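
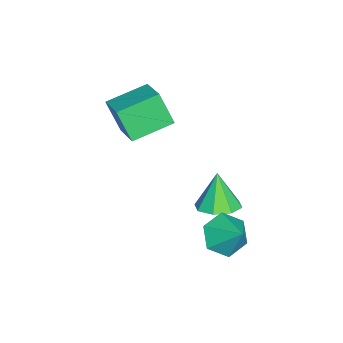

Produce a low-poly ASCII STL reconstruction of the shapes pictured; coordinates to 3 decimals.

solid 
facet normal 0.316 0.116 -0.942
outer loop
vertex -1.811 1.4 -3.051
vertex -2.47 2.055 -3.192
vertex -1.58 2.062 -2.892
endloop
endfacet
facet normal 0.641 -0.383 0.665
outer loop
vertex -1.811 1.4 -3.051
vertex -1.58 2.062 -2.892
vertex -2.99 1.865 -1.648
endloop
endfacet
facet normal 0.316 0.115 -0.942
outer loop
vertex -1.58 2.062 -2.892
vertex -2.47 2.055 -3.192
vertex -1.87 2.72 -2.909
endloop
endfacet
facet normal 0.611 0.288 0.738
outer loop
vertex -1.58 2.062 -2.892
vertex -1.87 2.72 -2.909
vertex -2.99 1.865 -1.648
endloop
endfacet
facet normal 0.316 0.115 -0.942
outer loop
vertex -1.87 2.72 -2.909
vertex -2.47 2.055 -3.192
vertex -2.512 2.988 -3.092
endloop
endfacet
facet normal 0.136 0.760 0.636
outer loop
vertex -1.87 2.72 -2.909
vertex -2.512 2.988 -3.092
vertex -2.99 1.865 -1.648
endloop
endfacet
facet normal 0.316 0.115 -0.942
outer loop
vertex -2.512 2.988 -3.092
vertex -2.47 2.055 -3.192
vertex -3.13 2.71 -3.333
endloop
endfacet
facet normal -0.503 0.755 0.420
outer loop
vertex -2.512 2.988 -3.092
vertex -3.13 2.71 -3.333
vertex -2.99 1.865 -1.648
endloop
endfacet
facet normal 0.316 0.116 -0.942
outer loop
vertex -3.13 2.71 -3.333
vertex -2.47 2.055 -3.192
vertex -3.361 2.047 -3.492
endloop
endfacet
facet normal -0.937 0.275 0.216
outer loop
vertex -3.13 2.71 -3.333
vertex -3.361 2.047 -3.492
vertex -2.99 1.865 -1.648
endloop
endfacet
facet normal 0.316 0.116 -0.942
outer loop
vertex -3.361 2.047 -3.492
vertex -2.47 2.055 -3.192
vertex -3.071 1.389 -3.476
endloop
endfacet
facet normal -0.907 -0.396 0.143
outer loop
vertex -3.361 2.047 -3.492
vertex -3.071 1.389 -3.476
vertex -2.99 1.865 -1.648
endloop
endfacet
facet normal 0.317 0.116 -0.941
outer loop
vertex -3.071 1.389 -3.476
vertex -2.47 2.055 -3.192
vertex -2.429 1.121 -3.293
endloop
endfacet
facet normal -0.432 -0.868 0.245
outer loop
vertex -3.071 1.389 -3.476
vertex -2.429 1.121 -3.293
vertex -2.99 1.865 -1.648
endloop
endfacet
facet normal 0.316 0.116 -0.942
outer loop
vertex -2.429 1.121 -3.293
vertex -2.47 2.055 -3.192
vertex -1.811 1.4 -3.051
endloop
endfacet
facet normal 0.209 -0.862 0.461
outer loop
vertex -2.429 1.121 -3.293
vertex -1.811 1.4 -3.051
vertex -2.99 1.865 -1.648
endloop
endfacet
facet normal -0.774 -0.516 -0.366
outer loop
vertex -3.09 -2.589 1.611
vertex -4.207 -1.24 2.07
vertex -2.869 -1.93 0.215
endloop
endfacet
facet normal 0.617 -0.745 -0.254
outer loop
vertex -1.653 -1.12 0.79
vertex -3.09 -2.589 1.611
vertex -2.869 -1.93 0.215
endloop
endfacet
facet normal -0.774 -0.516 -0.367
outer loop
vertex -2.869 -1.93 0.215
vertex -4.207 -1.24 2.07
vertex -3.985 -0.581 0.674
endloop
endfacet
facet normal 0.142 0.422 -0.895
outer loop
vertex -3.985 -0.581 0.674
vertex -1.653 -1.12 0.79
vertex -2.869 -1.93 0.215
endloop
endfacet
facet normal -0.142 -0.422 0.895
outer loop
vertex -3.09 -2.589 1.611
vertex -2.991 -0.43 2.645
vertex -4.207 -1.24 2.07
endloop
endfacet
facet normal 0.617 -0.745 -0.254
outer loop
vertex -1.875 -1.779 2.186
vertex -3.09 -2.589 1.611
vertex -1.653 -1.12 0.79
endloop
endfacet
facet normal -0.142 -0.422 0.895
outer loop
vertex -1.875 -1.779 2.186
vertex -2.991 -0.43 2.645
vertex -3.09 -2.589 1.611
endloop
endfacet
facet normal -0.616 0.745 0.254
outer loop
vertex -4.207 -1.24 2.07
vertex -2.991 -0.43 2.645
vertex -3.985 -0.581 0.674
endloop
endfacet
facet normal 0.142 0.422 -0.895
outer loop
vertex -2.77 0.229 1.249
vertex -1.653 -1.12 0.79
vertex -3.985 -0.581 0.674
endloop
endfacet
facet normal -0.617 0.745 0.254
outer loop
vertex -3.985 -0.581 0.674
vertex -2.991 -0.43 2.645
vertex -2.77 0.229 1.249
endloop
endfacet
facet normal 0.774 0.516 0.367
outer loop
vertex -2.77 0.229 1.249
vertex -1.875 -1.779 2.186
vertex -1.653 -1.12 0.79
endloop
endfacet
facet normal 0.774 0.516 0.366
outer loop
vertex -2.991 -0.43 2.645
vertex -1.875 -1.779 2.186
vertex -2.77 0.229 1.249
endloop
endfacet
facet normal -0.484 -0.581 -0.654
outer loop
vertex 0.778 2.416 -2.625
vertex -0.051 2.91 -2.451
vertex 0.556 3.205 -3.162
endloop
endfacet
facet normal 0.974 0.200 -0.109
outer loop
vertex 0.778 2.416 -2.625
vertex 0.556 3.205 -3.162
vertex 0.631 3.73 -1.529
endloop
endfacet
facet normal -0.483 -0.582 -0.654
outer loop
vertex 0.556 3.205 -3.162
vertex -0.051 2.91 -2.451
vertex -0.273 3.698 -2.989
endloop
endfacet
facet normal 0.443 0.847 -0.293
outer loop
vertex 0.556 3.205 -3.162
vertex -0.273 3.698 -2.989
vertex 0.631 3.73 -1.529
endloop
endfacet
facet normal -0.483 -0.582 -0.654
outer loop
vertex -0.273 3.698 -2.989
vertex -0.051 2.91 -2.451
vertex -0.88 3.403 -2.278
endloop
endfacet
facet normal -0.281 0.947 0.153
outer loop
vertex -0.273 3.698 -2.989
vertex -0.88 3.403 -2.278
vertex 0.631 3.73 -1.529
endloop
endfacet
facet normal -0.483 -0.582 -0.654
outer loop
vertex -0.88 3.403 -2.278
vertex -0.051 2.91 -2.451
vertex -0.657 2.614 -1.74
endloop
endfacet
facet normal -0.475 0.400 0.784
outer loop
vertex -0.88 3.403 -2.278
vertex -0.657 2.614 -1.74
vertex 0.631 3.73 -1.529
endloop
endfacet
facet normal -0.483 -0.582 -0.654
outer loop
vertex -0.657 2.614 -1.74
vertex -0.051 2.91 -2.451
vertex 0.172 2.121 -1.914
endloop
endfacet
facet normal 0.056 -0.247 0.967
outer loop
vertex -0.657 2.614 -1.74
vertex 0.172 2.121 -1.914
vertex 0.631 3.73 -1.529
endloop
endfacet
facet normal -0.484 -0.582 -0.654
outer loop
vertex 0.172 2.121 -1.914
vertex -0.051 2.91 -2.451
vertex 0.778 2.416 -2.625
endloop
endfacet
facet normal 0.780 -0.347 0.521
outer loop
vertex 0.172 2.121 -1.914
vertex 0.778 2.416 -2.625
vertex 0.631 3.73 -1.529
endloop
endfacet

endsolid


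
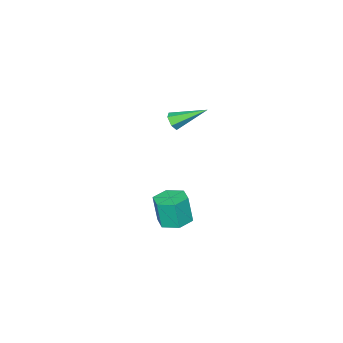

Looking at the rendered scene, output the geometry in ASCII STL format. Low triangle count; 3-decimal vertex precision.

solid 
facet normal 0.548 -0.691 -0.470
outer loop
vertex -2.671 -2.506 3.897
vertex -3.023 -2.456 3.413
vertex -2.537 -2.108 3.468
endloop
endfacet
facet normal 0.648 0.446 0.617
outer loop
vertex -2.671 -2.506 3.897
vertex -2.537 -2.108 3.468
vertex -4.157 -1.024 4.387
endloop
endfacet
facet normal 0.548 -0.691 -0.470
outer loop
vertex -2.537 -2.108 3.468
vertex -3.023 -2.456 3.413
vertex -2.889 -2.058 2.984
endloop
endfacet
facet normal 0.445 0.864 -0.235
outer loop
vertex -2.537 -2.108 3.468
vertex -2.889 -2.058 2.984
vertex -4.157 -1.024 4.387
endloop
endfacet
facet normal 0.548 -0.691 -0.470
outer loop
vertex -2.889 -2.058 2.984
vertex -3.023 -2.456 3.413
vertex -3.374 -2.406 2.93
endloop
endfacet
facet normal -0.338 0.585 -0.737
outer loop
vertex -2.889 -2.058 2.984
vertex -3.374 -2.406 2.93
vertex -4.157 -1.024 4.387
endloop
endfacet
facet normal 0.549 -0.691 -0.470
outer loop
vertex -3.374 -2.406 2.93
vertex -3.023 -2.456 3.413
vertex -3.508 -2.804 3.358
endloop
endfacet
facet normal -0.915 -0.109 -0.388
outer loop
vertex -3.374 -2.406 2.93
vertex -3.508 -2.804 3.358
vertex -4.157 -1.024 4.387
endloop
endfacet
facet normal 0.549 -0.691 -0.470
outer loop
vertex -3.508 -2.804 3.358
vertex -3.023 -2.456 3.413
vertex -3.157 -2.854 3.842
endloop
endfacet
facet normal -0.713 -0.527 0.462
outer loop
vertex -3.508 -2.804 3.358
vertex -3.157 -2.854 3.842
vertex -4.157 -1.024 4.387
endloop
endfacet
facet normal 0.548 -0.691 -0.470
outer loop
vertex -3.157 -2.854 3.842
vertex -3.023 -2.456 3.413
vertex -2.671 -2.506 3.897
endloop
endfacet
facet normal 0.069 -0.250 0.966
outer loop
vertex -3.157 -2.854 3.842
vertex -2.671 -2.506 3.897
vertex -4.157 -1.024 4.387
endloop
endfacet
facet normal -0.045 0.158 -0.986
outer loop
vertex -1.933 -2.265 -4.439
vertex -2.939 -2.201 -4.383
vertex -2.373 -1.371 -4.276
endloop
endfacet
facet normal 0.899 0.437 0.029
outer loop
vertex -1.933 -2.265 -4.439
vertex -2.373 -1.371 -4.276
vertex -1.854 -2.544 -2.692
endloop
endfacet
facet normal 0.899 0.438 0.030
outer loop
vertex -1.854 -2.544 -2.692
vertex -2.373 -1.371 -4.276
vertex -2.295 -1.65 -2.53
endloop
endfacet
facet normal 0.044 -0.157 0.987
outer loop
vertex -1.854 -2.544 -2.692
vertex -2.295 -1.65 -2.53
vertex -2.861 -2.479 -2.637
endloop
endfacet
facet normal -0.045 0.158 -0.986
outer loop
vertex -2.373 -1.371 -4.276
vertex -2.939 -2.201 -4.383
vertex -3.38 -1.306 -4.22
endloop
endfacet
facet normal 0.072 0.985 0.154
outer loop
vertex -2.373 -1.371 -4.276
vertex -3.38 -1.306 -4.22
vertex -2.295 -1.65 -2.53
endloop
endfacet
facet normal 0.072 0.985 0.154
outer loop
vertex -2.295 -1.65 -2.53
vertex -3.38 -1.306 -4.22
vertex -3.301 -1.585 -2.474
endloop
endfacet
facet normal 0.045 -0.158 0.986
outer loop
vertex -2.295 -1.65 -2.53
vertex -3.301 -1.585 -2.474
vertex -2.861 -2.479 -2.637
endloop
endfacet
facet normal -0.044 0.158 -0.986
outer loop
vertex -3.38 -1.306 -4.22
vertex -2.939 -2.201 -4.383
vertex -3.946 -2.136 -4.328
endloop
endfacet
facet normal -0.827 0.548 0.125
outer loop
vertex -3.38 -1.306 -4.22
vertex -3.946 -2.136 -4.328
vertex -3.301 -1.585 -2.474
endloop
endfacet
facet normal -0.827 0.548 0.125
outer loop
vertex -3.301 -1.585 -2.474
vertex -3.946 -2.136 -4.328
vertex -3.867 -2.415 -2.581
endloop
endfacet
facet normal 0.045 -0.158 0.986
outer loop
vertex -3.301 -1.585 -2.474
vertex -3.867 -2.415 -2.581
vertex -2.861 -2.479 -2.637
endloop
endfacet
facet normal -0.044 0.157 -0.987
outer loop
vertex -3.946 -2.136 -4.328
vertex -2.939 -2.201 -4.383
vertex -3.505 -3.03 -4.49
endloop
endfacet
facet normal -0.899 -0.438 -0.029
outer loop
vertex -3.946 -2.136 -4.328
vertex -3.505 -3.03 -4.49
vertex -3.867 -2.415 -2.581
endloop
endfacet
facet normal -0.899 -0.437 -0.030
outer loop
vertex -3.867 -2.415 -2.581
vertex -3.505 -3.03 -4.49
vertex -3.427 -3.309 -2.744
endloop
endfacet
facet normal 0.045 -0.158 0.986
outer loop
vertex -3.867 -2.415 -2.581
vertex -3.427 -3.309 -2.744
vertex -2.861 -2.479 -2.637
endloop
endfacet
facet normal -0.045 0.158 -0.986
outer loop
vertex -3.505 -3.03 -4.49
vertex -2.939 -2.201 -4.383
vertex -2.499 -3.095 -4.546
endloop
endfacet
facet normal -0.072 -0.985 -0.154
outer loop
vertex -3.505 -3.03 -4.49
vertex -2.499 -3.095 -4.546
vertex -3.427 -3.309 -2.744
endloop
endfacet
facet normal -0.072 -0.985 -0.154
outer loop
vertex -3.427 -3.309 -2.744
vertex -2.499 -3.095 -4.546
vertex -2.42 -3.374 -2.8
endloop
endfacet
facet normal 0.045 -0.158 0.986
outer loop
vertex -3.427 -3.309 -2.744
vertex -2.42 -3.374 -2.8
vertex -2.861 -2.479 -2.637
endloop
endfacet
facet normal -0.045 0.158 -0.986
outer loop
vertex -2.499 -3.095 -4.546
vertex -2.939 -2.201 -4.383
vertex -1.933 -2.265 -4.439
endloop
endfacet
facet normal 0.827 -0.548 -0.125
outer loop
vertex -2.499 -3.095 -4.546
vertex -1.933 -2.265 -4.439
vertex -2.42 -3.374 -2.8
endloop
endfacet
facet normal 0.827 -0.548 -0.125
outer loop
vertex -2.42 -3.374 -2.8
vertex -1.933 -2.265 -4.439
vertex -1.854 -2.544 -2.692
endloop
endfacet
facet normal 0.044 -0.158 0.986
outer loop
vertex -2.42 -3.374 -2.8
vertex -1.854 -2.544 -2.692
vertex -2.861 -2.479 -2.637
endloop
endfacet

endsolid


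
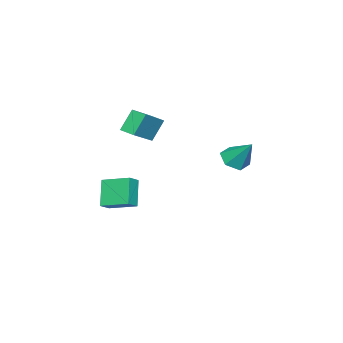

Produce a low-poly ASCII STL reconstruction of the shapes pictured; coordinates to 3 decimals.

solid 
facet normal -0.490 0.185 0.852
outer loop
vertex 2.674 -2.795 4.09
vertex 2.806 -1.833 3.957
vertex 0.995 -2.701 3.104
endloop
endfacet
facet normal -0.134 -0.982 0.135
outer loop
vertex 1.754 -2.987 1.783
vertex 2.674 -2.795 4.09
vertex 0.995 -2.701 3.104
endloop
endfacet
facet normal -0.490 0.185 0.852
outer loop
vertex 0.995 -2.701 3.104
vertex 2.806 -1.833 3.957
vertex 1.126 -1.739 2.971
endloop
endfacet
facet normal -0.862 0.047 -0.505
outer loop
vertex 1.126 -1.739 2.971
vertex 1.754 -2.987 1.783
vertex 0.995 -2.701 3.104
endloop
endfacet
facet normal 0.862 -0.048 0.505
outer loop
vertex 2.674 -2.795 4.09
vertex 3.565 -2.119 2.636
vertex 2.806 -1.833 3.957
endloop
endfacet
facet normal -0.134 -0.982 0.135
outer loop
vertex 3.434 -3.081 2.769
vertex 2.674 -2.795 4.09
vertex 1.754 -2.987 1.783
endloop
endfacet
facet normal 0.861 -0.047 0.506
outer loop
vertex 3.434 -3.081 2.769
vertex 3.565 -2.119 2.636
vertex 2.674 -2.795 4.09
endloop
endfacet
facet normal 0.134 0.982 -0.135
outer loop
vertex 2.806 -1.833 3.957
vertex 3.565 -2.119 2.636
vertex 1.126 -1.739 2.971
endloop
endfacet
facet normal -0.861 0.048 -0.506
outer loop
vertex 1.886 -2.025 1.65
vertex 1.754 -2.987 1.783
vertex 1.126 -1.739 2.971
endloop
endfacet
facet normal 0.134 0.982 -0.135
outer loop
vertex 1.126 -1.739 2.971
vertex 3.565 -2.119 2.636
vertex 1.886 -2.025 1.65
endloop
endfacet
facet normal 0.490 -0.185 -0.852
outer loop
vertex 1.886 -2.025 1.65
vertex 3.434 -3.081 2.769
vertex 1.754 -2.987 1.783
endloop
endfacet
facet normal 0.490 -0.185 -0.852
outer loop
vertex 3.565 -2.119 2.636
vertex 3.434 -3.081 2.769
vertex 1.886 -2.025 1.65
endloop
endfacet
facet normal -0.512 -0.289 0.809
outer loop
vertex 2.912 -4.7 -1.611
vertex 2.741 -2.943 -1.092
vertex 2.143 -4.637 -2.075
endloop
endfacet
facet normal 0.092 -0.955 -0.283
outer loop
vertex 3.099 -4.097 -3.588
vertex 2.912 -4.7 -1.611
vertex 2.143 -4.637 -2.075
endloop
endfacet
facet normal -0.512 -0.289 0.809
outer loop
vertex 2.143 -4.637 -2.075
vertex 2.741 -2.943 -1.092
vertex 1.972 -2.88 -1.556
endloop
endfacet
facet normal -0.854 0.069 -0.515
outer loop
vertex 1.972 -2.88 -1.556
vertex 3.099 -4.097 -3.588
vertex 2.143 -4.637 -2.075
endloop
endfacet
facet normal 0.854 -0.069 0.515
outer loop
vertex 2.912 -4.7 -1.611
vertex 3.697 -2.403 -2.605
vertex 2.741 -2.943 -1.092
endloop
endfacet
facet normal 0.092 -0.955 -0.283
outer loop
vertex 3.868 -4.16 -3.124
vertex 2.912 -4.7 -1.611
vertex 3.099 -4.097 -3.588
endloop
endfacet
facet normal 0.854 -0.069 0.515
outer loop
vertex 3.868 -4.16 -3.124
vertex 3.697 -2.403 -2.605
vertex 2.912 -4.7 -1.611
endloop
endfacet
facet normal -0.092 0.955 0.283
outer loop
vertex 2.741 -2.943 -1.092
vertex 3.697 -2.403 -2.605
vertex 1.972 -2.88 -1.556
endloop
endfacet
facet normal -0.854 0.069 -0.515
outer loop
vertex 2.928 -2.34 -3.069
vertex 3.099 -4.097 -3.588
vertex 1.972 -2.88 -1.556
endloop
endfacet
facet normal -0.092 0.955 0.283
outer loop
vertex 1.972 -2.88 -1.556
vertex 3.697 -2.403 -2.605
vertex 2.928 -2.34 -3.069
endloop
endfacet
facet normal 0.512 0.289 -0.809
outer loop
vertex 2.928 -2.34 -3.069
vertex 3.868 -4.16 -3.124
vertex 3.099 -4.097 -3.588
endloop
endfacet
facet normal 0.512 0.289 -0.809
outer loop
vertex 3.697 -2.403 -2.605
vertex 3.868 -4.16 -3.124
vertex 2.928 -2.34 -3.069
endloop
endfacet
facet normal -0.152 -0.635 -0.757
outer loop
vertex 2.736 3.098 1.29
vertex 1.828 3.162 1.419
vertex 2.253 3.743 0.846
endloop
endfacet
facet normal 0.830 0.546 -0.110
outer loop
vertex 2.736 3.098 1.29
vertex 2.253 3.743 0.846
vertex 2.112 4.358 2.841
endloop
endfacet
facet normal -0.151 -0.636 -0.757
outer loop
vertex 2.253 3.743 0.846
vertex 1.828 3.162 1.419
vertex 1.344 3.806 0.974
endloop
endfacet
facet normal 0.025 0.956 -0.293
outer loop
vertex 2.253 3.743 0.846
vertex 1.344 3.806 0.974
vertex 2.112 4.358 2.841
endloop
endfacet
facet normal -0.151 -0.636 -0.756
outer loop
vertex 1.344 3.806 0.974
vertex 1.828 3.162 1.419
vertex 0.919 3.226 1.547
endloop
endfacet
facet normal -0.745 0.657 0.112
outer loop
vertex 1.344 3.806 0.974
vertex 0.919 3.226 1.547
vertex 2.112 4.358 2.841
endloop
endfacet
facet normal -0.151 -0.636 -0.757
outer loop
vertex 0.919 3.226 1.547
vertex 1.828 3.162 1.419
vertex 1.402 2.582 1.992
endloop
endfacet
facet normal -0.712 -0.050 0.700
outer loop
vertex 0.919 3.226 1.547
vertex 1.402 2.582 1.992
vertex 2.112 4.358 2.841
endloop
endfacet
facet normal -0.152 -0.636 -0.757
outer loop
vertex 1.402 2.582 1.992
vertex 1.828 3.162 1.419
vertex 2.311 2.518 1.863
endloop
endfacet
facet normal 0.093 -0.459 0.883
outer loop
vertex 1.402 2.582 1.992
vertex 2.311 2.518 1.863
vertex 2.112 4.358 2.841
endloop
endfacet
facet normal -0.152 -0.636 -0.757
outer loop
vertex 2.311 2.518 1.863
vertex 1.828 3.162 1.419
vertex 2.736 3.098 1.29
endloop
endfacet
facet normal 0.864 -0.161 0.478
outer loop
vertex 2.311 2.518 1.863
vertex 2.736 3.098 1.29
vertex 2.112 4.358 2.841
endloop
endfacet

endsolid


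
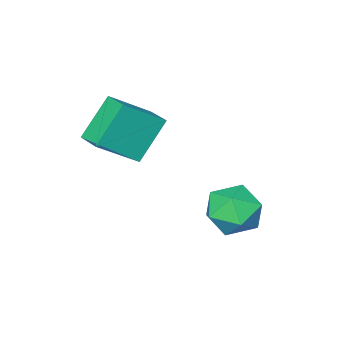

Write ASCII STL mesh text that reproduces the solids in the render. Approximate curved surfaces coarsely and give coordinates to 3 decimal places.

solid 
facet normal -0.613 -0.032 0.790
outer loop
vertex 2.38 -2.758 5.108
vertex 2.573 -1.662 5.302
vertex 0.968 -2.318 4.03
endloop
endfacet
facet normal -0.171 -0.970 -0.172
outer loop
vertex 2.127 -2.258 2.538
vertex 2.38 -2.758 5.108
vertex 0.968 -2.318 4.03
endloop
endfacet
facet normal -0.613 -0.031 0.790
outer loop
vertex 0.968 -2.318 4.03
vertex 2.573 -1.662 5.302
vertex 1.162 -1.222 4.224
endloop
endfacet
facet normal -0.771 0.241 -0.589
outer loop
vertex 1.162 -1.222 4.224
vertex 2.127 -2.258 2.538
vertex 0.968 -2.318 4.03
endloop
endfacet
facet normal 0.771 -0.240 0.589
outer loop
vertex 2.38 -2.758 5.108
vertex 3.732 -1.602 3.81
vertex 2.573 -1.662 5.302
endloop
endfacet
facet normal -0.171 -0.970 -0.172
outer loop
vertex 3.538 -2.698 3.616
vertex 2.38 -2.758 5.108
vertex 2.127 -2.258 2.538
endloop
endfacet
facet normal 0.771 -0.241 0.589
outer loop
vertex 3.538 -2.698 3.616
vertex 3.732 -1.602 3.81
vertex 2.38 -2.758 5.108
endloop
endfacet
facet normal 0.171 0.970 0.172
outer loop
vertex 2.573 -1.662 5.302
vertex 3.732 -1.602 3.81
vertex 1.162 -1.222 4.224
endloop
endfacet
facet normal -0.772 0.240 -0.589
outer loop
vertex 2.32 -1.162 2.732
vertex 2.127 -2.258 2.538
vertex 1.162 -1.222 4.224
endloop
endfacet
facet normal 0.171 0.970 0.172
outer loop
vertex 1.162 -1.222 4.224
vertex 3.732 -1.602 3.81
vertex 2.32 -1.162 2.732
endloop
endfacet
facet normal 0.613 0.032 -0.789
outer loop
vertex 2.32 -1.162 2.732
vertex 3.538 -2.698 3.616
vertex 2.127 -2.258 2.538
endloop
endfacet
facet normal 0.613 0.031 -0.790
outer loop
vertex 3.732 -1.602 3.81
vertex 3.538 -2.698 3.616
vertex 2.32 -1.162 2.732
endloop
endfacet
facet normal 0.085 -0.267 0.960
outer loop
vertex 0.646 1.513 1.726
vertex -0.294 0.939 1.649
vertex 0.67 0.45 1.428
endloop
endfacet
facet normal 0.727 -0.170 0.665
outer loop
vertex 0.646 1.513 1.726
vertex 0.67 0.45 1.428
vertex 1.314 1.183 0.911
endloop
endfacet
facet normal 0.758 0.500 0.419
outer loop
vertex 0.646 1.513 1.726
vertex 1.314 1.183 0.911
vertex 0.747 2.125 0.813
endloop
endfacet
facet normal 0.135 0.816 0.562
outer loop
vertex 0.646 1.513 1.726
vertex 0.747 2.125 0.813
vertex -0.247 1.975 1.269
endloop
endfacet
facet normal -0.282 0.342 0.897
outer loop
vertex 0.646 1.513 1.726
vertex -0.247 1.975 1.269
vertex -0.294 0.939 1.649
endloop
endfacet
facet normal 0.784 -0.612 0.109
outer loop
vertex 1.314 1.183 0.911
vertex 0.67 0.45 1.428
vertex 0.787 0.405 0.331
endloop
endfacet
facet normal -0.256 -0.770 0.585
outer loop
vertex 0.67 0.45 1.428
vertex -0.294 0.939 1.649
vertex -0.207 0.255 0.787
endloop
endfacet
facet normal -0.849 0.215 0.482
outer loop
vertex -0.294 0.939 1.649
vertex -0.247 1.975 1.269
vertex -0.774 1.197 0.689
endloop
endfacet
facet normal -0.175 0.983 -0.059
outer loop
vertex -0.247 1.975 1.269
vertex 0.747 2.125 0.813
vertex -0.13 1.93 0.172
endloop
endfacet
facet normal 0.833 0.471 -0.290
outer loop
vertex 0.747 2.125 0.813
vertex 1.314 1.183 0.911
vertex 0.834 1.441 -0.049
endloop
endfacet
facet normal -0.135 -0.816 -0.562
outer loop
vertex -0.106 0.867 -0.126
vertex 0.787 0.405 0.331
vertex -0.207 0.255 0.787
endloop
endfacet
facet normal -0.758 -0.500 -0.419
outer loop
vertex -0.106 0.867 -0.126
vertex -0.207 0.255 0.787
vertex -0.774 1.197 0.689
endloop
endfacet
facet normal -0.727 0.170 -0.665
outer loop
vertex -0.106 0.867 -0.126
vertex -0.774 1.197 0.689
vertex -0.13 1.93 0.172
endloop
endfacet
facet normal -0.085 0.267 -0.960
outer loop
vertex -0.106 0.867 -0.126
vertex -0.13 1.93 0.172
vertex 0.834 1.441 -0.049
endloop
endfacet
facet normal 0.282 -0.342 -0.897
outer loop
vertex -0.106 0.867 -0.126
vertex 0.834 1.441 -0.049
vertex 0.787 0.405 0.331
endloop
endfacet
facet normal 0.175 -0.983 0.059
outer loop
vertex -0.207 0.255 0.787
vertex 0.787 0.405 0.331
vertex 0.67 0.45 1.428
endloop
endfacet
facet normal -0.833 -0.471 0.290
outer loop
vertex -0.774 1.197 0.689
vertex -0.207 0.255 0.787
vertex -0.294 0.939 1.649
endloop
endfacet
facet normal -0.784 0.612 -0.109
outer loop
vertex -0.13 1.93 0.172
vertex -0.774 1.197 0.689
vertex -0.247 1.975 1.269
endloop
endfacet
facet normal 0.256 0.770 -0.585
outer loop
vertex 0.834 1.441 -0.049
vertex -0.13 1.93 0.172
vertex 0.747 2.125 0.813
endloop
endfacet
facet normal 0.849 -0.215 -0.482
outer loop
vertex 0.787 0.405 0.331
vertex 0.834 1.441 -0.049
vertex 1.314 1.183 0.911
endloop
endfacet

endsolid


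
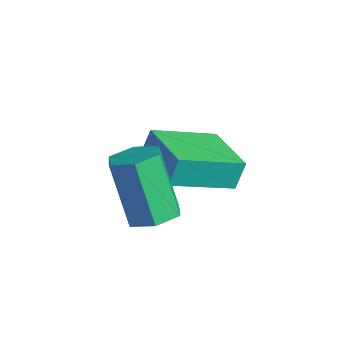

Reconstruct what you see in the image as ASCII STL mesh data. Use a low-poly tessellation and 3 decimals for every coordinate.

solid 
facet normal -0.989 0.077 -0.123
outer loop
vertex -4.087 1.937 1.557
vertex -3.84 3.83 0.757
vertex -4.011 1.572 0.716
endloop
endfacet
facet normal -0.120 -0.915 0.386
outer loop
vertex -2.2 1.43 0.943
vertex -4.087 1.937 1.557
vertex -4.011 1.572 0.716
endloop
endfacet
facet normal -0.989 0.077 -0.124
outer loop
vertex -4.011 1.572 0.716
vertex -3.84 3.83 0.757
vertex -3.763 3.465 -0.084
endloop
endfacet
facet normal 0.083 -0.397 -0.914
outer loop
vertex -3.763 3.465 -0.084
vertex -2.2 1.43 0.943
vertex -4.011 1.572 0.716
endloop
endfacet
facet normal -0.083 0.397 0.914
outer loop
vertex -4.087 1.937 1.557
vertex -2.029 3.688 0.984
vertex -3.84 3.83 0.757
endloop
endfacet
facet normal -0.120 -0.915 0.386
outer loop
vertex -2.277 1.795 1.784
vertex -4.087 1.937 1.557
vertex -2.2 1.43 0.943
endloop
endfacet
facet normal -0.083 0.397 0.914
outer loop
vertex -2.277 1.795 1.784
vertex -2.029 3.688 0.984
vertex -4.087 1.937 1.557
endloop
endfacet
facet normal 0.120 0.915 -0.386
outer loop
vertex -3.84 3.83 0.757
vertex -2.029 3.688 0.984
vertex -3.763 3.465 -0.084
endloop
endfacet
facet normal 0.083 -0.397 -0.914
outer loop
vertex -1.953 3.323 0.143
vertex -2.2 1.43 0.943
vertex -3.763 3.465 -0.084
endloop
endfacet
facet normal 0.120 0.915 -0.386
outer loop
vertex -3.763 3.465 -0.084
vertex -2.029 3.688 0.984
vertex -1.953 3.323 0.143
endloop
endfacet
facet normal 0.989 -0.077 0.124
outer loop
vertex -1.953 3.323 0.143
vertex -2.277 1.795 1.784
vertex -2.2 1.43 0.943
endloop
endfacet
facet normal 0.989 -0.078 0.123
outer loop
vertex -2.029 3.688 0.984
vertex -2.277 1.795 1.784
vertex -1.953 3.323 0.143
endloop
endfacet
facet normal 0.439 0.048 -0.897
outer loop
vertex -0.37 0.774 1.545
vertex -0.909 0.338 1.258
vertex -0.99 1.084 1.258
endloop
endfacet
facet normal 0.352 0.909 0.221
outer loop
vertex -0.37 0.774 1.545
vertex -0.99 1.084 1.258
vertex -1.252 0.678 3.348
endloop
endfacet
facet normal 0.353 0.909 0.221
outer loop
vertex -1.252 0.678 3.348
vertex -0.99 1.084 1.258
vertex -1.872 0.988 3.062
endloop
endfacet
facet normal -0.438 -0.048 0.898
outer loop
vertex -1.252 0.678 3.348
vertex -1.872 0.988 3.062
vertex -1.791 0.242 3.062
endloop
endfacet
facet normal 0.438 0.048 -0.898
outer loop
vertex -0.99 1.084 1.258
vertex -0.909 0.338 1.258
vertex -1.529 0.648 0.972
endloop
endfacet
facet normal -0.540 0.812 -0.221
outer loop
vertex -0.99 1.084 1.258
vertex -1.529 0.648 0.972
vertex -1.872 0.988 3.062
endloop
endfacet
facet normal -0.540 0.812 -0.221
outer loop
vertex -1.872 0.988 3.062
vertex -1.529 0.648 0.972
vertex -2.411 0.552 2.775
endloop
endfacet
facet normal -0.439 -0.048 0.897
outer loop
vertex -1.872 0.988 3.062
vertex -2.411 0.552 2.775
vertex -1.791 0.242 3.062
endloop
endfacet
facet normal 0.438 0.048 -0.898
outer loop
vertex -1.529 0.648 0.972
vertex -0.909 0.338 1.258
vertex -1.448 -0.098 0.972
endloop
endfacet
facet normal -0.892 -0.097 -0.442
outer loop
vertex -1.529 0.648 0.972
vertex -1.448 -0.098 0.972
vertex -2.411 0.552 2.775
endloop
endfacet
facet normal -0.892 -0.097 -0.442
outer loop
vertex -2.411 0.552 2.775
vertex -1.448 -0.098 0.972
vertex -2.33 -0.194 2.775
endloop
endfacet
facet normal -0.439 -0.048 0.897
outer loop
vertex -2.411 0.552 2.775
vertex -2.33 -0.194 2.775
vertex -1.791 0.242 3.062
endloop
endfacet
facet normal 0.438 0.048 -0.898
outer loop
vertex -1.448 -0.098 0.972
vertex -0.909 0.338 1.258
vertex -0.828 -0.408 1.258
endloop
endfacet
facet normal -0.353 -0.909 -0.221
outer loop
vertex -1.448 -0.098 0.972
vertex -0.828 -0.408 1.258
vertex -2.33 -0.194 2.775
endloop
endfacet
facet normal -0.353 -0.909 -0.221
outer loop
vertex -2.33 -0.194 2.775
vertex -0.828 -0.408 1.258
vertex -1.71 -0.504 3.062
endloop
endfacet
facet normal -0.439 -0.048 0.897
outer loop
vertex -2.33 -0.194 2.775
vertex -1.71 -0.504 3.062
vertex -1.791 0.242 3.062
endloop
endfacet
facet normal 0.439 0.048 -0.897
outer loop
vertex -0.828 -0.408 1.258
vertex -0.909 0.338 1.258
vertex -0.289 0.028 1.545
endloop
endfacet
facet normal 0.540 -0.812 0.221
outer loop
vertex -0.828 -0.408 1.258
vertex -0.289 0.028 1.545
vertex -1.71 -0.504 3.062
endloop
endfacet
facet normal 0.540 -0.812 0.221
outer loop
vertex -1.71 -0.504 3.062
vertex -0.289 0.028 1.545
vertex -1.171 -0.068 3.348
endloop
endfacet
facet normal -0.438 -0.048 0.898
outer loop
vertex -1.71 -0.504 3.062
vertex -1.171 -0.068 3.348
vertex -1.791 0.242 3.062
endloop
endfacet
facet normal 0.439 0.048 -0.897
outer loop
vertex -0.289 0.028 1.545
vertex -0.909 0.338 1.258
vertex -0.37 0.774 1.545
endloop
endfacet
facet normal 0.892 0.097 0.442
outer loop
vertex -0.289 0.028 1.545
vertex -0.37 0.774 1.545
vertex -1.171 -0.068 3.348
endloop
endfacet
facet normal 0.892 0.097 0.442
outer loop
vertex -1.171 -0.068 3.348
vertex -0.37 0.774 1.545
vertex -1.252 0.678 3.348
endloop
endfacet
facet normal -0.438 -0.048 0.898
outer loop
vertex -1.171 -0.068 3.348
vertex -1.252 0.678 3.348
vertex -1.791 0.242 3.062
endloop
endfacet

endsolid


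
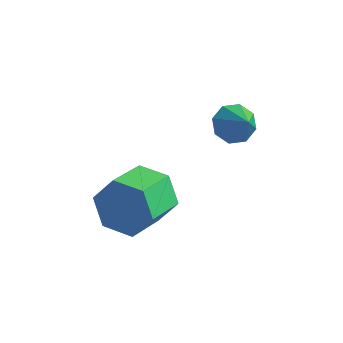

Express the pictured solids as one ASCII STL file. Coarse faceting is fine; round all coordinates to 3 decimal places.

solid 
facet normal 0.103 0.916 -0.387
outer loop
vertex 0.554 1.637 -2.554
vertex 0.1 1.388 -3.265
vertex -0.321 1.728 -2.572
endloop
endfacet
facet normal 0.021 0.388 0.922
outer loop
vertex 0.554 1.637 -2.554
vertex -0.321 1.728 -2.572
vertex 0.414 0.382 -2.023
endloop
endfacet
facet normal 0.021 0.388 0.922
outer loop
vertex 0.414 0.382 -2.023
vertex -0.321 1.728 -2.572
vertex -0.461 0.473 -2.041
endloop
endfacet
facet normal -0.103 -0.916 0.387
outer loop
vertex 0.414 0.382 -2.023
vertex -0.461 0.473 -2.041
vertex -0.04 0.132 -2.735
endloop
endfacet
facet normal 0.102 0.916 -0.387
outer loop
vertex -0.321 1.728 -2.572
vertex 0.1 1.388 -3.265
vertex -0.775 1.478 -3.283
endloop
endfacet
facet normal -0.850 0.283 0.444
outer loop
vertex -0.321 1.728 -2.572
vertex -0.775 1.478 -3.283
vertex -0.461 0.473 -2.041
endloop
endfacet
facet normal -0.850 0.283 0.444
outer loop
vertex -0.461 0.473 -2.041
vertex -0.775 1.478 -3.283
vertex -0.915 0.223 -2.752
endloop
endfacet
facet normal -0.103 -0.916 0.388
outer loop
vertex -0.461 0.473 -2.041
vertex -0.915 0.223 -2.752
vertex -0.04 0.132 -2.735
endloop
endfacet
facet normal 0.102 0.916 -0.387
outer loop
vertex -0.775 1.478 -3.283
vertex 0.1 1.388 -3.265
vertex -0.354 1.138 -3.977
endloop
endfacet
facet normal -0.872 -0.105 -0.478
outer loop
vertex -0.775 1.478 -3.283
vertex -0.354 1.138 -3.977
vertex -0.915 0.223 -2.752
endloop
endfacet
facet normal -0.872 -0.105 -0.478
outer loop
vertex -0.915 0.223 -2.752
vertex -0.354 1.138 -3.977
vertex -0.494 -0.117 -3.446
endloop
endfacet
facet normal -0.103 -0.916 0.387
outer loop
vertex -0.915 0.223 -2.752
vertex -0.494 -0.117 -3.446
vertex -0.04 0.132 -2.735
endloop
endfacet
facet normal 0.103 0.916 -0.387
outer loop
vertex -0.354 1.138 -3.977
vertex 0.1 1.388 -3.265
vertex 0.521 1.047 -3.959
endloop
endfacet
facet normal -0.021 -0.388 -0.922
outer loop
vertex -0.354 1.138 -3.977
vertex 0.521 1.047 -3.959
vertex -0.494 -0.117 -3.446
endloop
endfacet
facet normal -0.021 -0.388 -0.922
outer loop
vertex -0.494 -0.117 -3.446
vertex 0.521 1.047 -3.959
vertex 0.381 -0.208 -3.428
endloop
endfacet
facet normal -0.103 -0.916 0.387
outer loop
vertex -0.494 -0.117 -3.446
vertex 0.381 -0.208 -3.428
vertex -0.04 0.132 -2.735
endloop
endfacet
facet normal 0.103 0.916 -0.388
outer loop
vertex 0.521 1.047 -3.959
vertex 0.1 1.388 -3.265
vertex 0.975 1.297 -3.248
endloop
endfacet
facet normal 0.850 -0.283 -0.444
outer loop
vertex 0.521 1.047 -3.959
vertex 0.975 1.297 -3.248
vertex 0.381 -0.208 -3.428
endloop
endfacet
facet normal 0.850 -0.283 -0.444
outer loop
vertex 0.381 -0.208 -3.428
vertex 0.975 1.297 -3.248
vertex 0.835 0.042 -2.717
endloop
endfacet
facet normal -0.102 -0.916 0.387
outer loop
vertex 0.381 -0.208 -3.428
vertex 0.835 0.042 -2.717
vertex -0.04 0.132 -2.735
endloop
endfacet
facet normal 0.103 0.916 -0.387
outer loop
vertex 0.975 1.297 -3.248
vertex 0.1 1.388 -3.265
vertex 0.554 1.637 -2.554
endloop
endfacet
facet normal 0.872 0.105 0.478
outer loop
vertex 0.975 1.297 -3.248
vertex 0.554 1.637 -2.554
vertex 0.835 0.042 -2.717
endloop
endfacet
facet normal 0.872 0.105 0.478
outer loop
vertex 0.835 0.042 -2.717
vertex 0.554 1.637 -2.554
vertex 0.414 0.382 -2.023
endloop
endfacet
facet normal -0.102 -0.916 0.387
outer loop
vertex 0.835 0.042 -2.717
vertex 0.414 0.382 -2.023
vertex -0.04 0.132 -2.735
endloop
endfacet
facet normal -0.526 0.465 -0.712
outer loop
vertex 2.069 3.817 -1.955
vertex 1.545 3.58 -1.723
vertex 1.872 4.097 -1.627
endloop
endfacet
facet normal 0.898 0.386 0.210
outer loop
vertex 2.069 3.817 -1.955
vertex 1.872 4.097 -1.627
vertex 2.155 3.04 -0.897
endloop
endfacet
facet normal -0.526 0.465 -0.712
outer loop
vertex 1.872 4.097 -1.627
vertex 1.545 3.58 -1.723
vertex 1.484 4.075 -1.355
endloop
endfacet
facet normal 0.442 0.587 0.678
outer loop
vertex 1.872 4.097 -1.627
vertex 1.484 4.075 -1.355
vertex 2.155 3.04 -0.897
endloop
endfacet
facet normal -0.525 0.465 -0.713
outer loop
vertex 1.484 4.075 -1.355
vertex 1.545 3.58 -1.723
vertex 1.131 3.762 -1.299
endloop
endfacet
facet normal -0.139 0.324 0.936
outer loop
vertex 1.484 4.075 -1.355
vertex 1.131 3.762 -1.299
vertex 2.155 3.04 -0.897
endloop
endfacet
facet normal -0.526 0.465 -0.713
outer loop
vertex 1.131 3.762 -1.299
vertex 1.545 3.58 -1.723
vertex 1.021 3.343 -1.491
endloop
endfacet
facet normal -0.501 -0.248 0.829
outer loop
vertex 1.131 3.762 -1.299
vertex 1.021 3.343 -1.491
vertex 2.155 3.04 -0.897
endloop
endfacet
facet normal -0.526 0.465 -0.712
outer loop
vertex 1.021 3.343 -1.491
vertex 1.545 3.58 -1.723
vertex 1.218 3.062 -1.82
endloop
endfacet
facet normal -0.433 -0.797 0.421
outer loop
vertex 1.021 3.343 -1.491
vertex 1.218 3.062 -1.82
vertex 2.155 3.04 -0.897
endloop
endfacet
facet normal -0.525 0.465 -0.713
outer loop
vertex 1.218 3.062 -1.82
vertex 1.545 3.58 -1.723
vertex 1.606 3.085 -2.091
endloop
endfacet
facet normal 0.025 -0.998 -0.049
outer loop
vertex 1.218 3.062 -1.82
vertex 1.606 3.085 -2.091
vertex 2.155 3.04 -0.897
endloop
endfacet
facet normal -0.524 0.465 -0.713
outer loop
vertex 1.606 3.085 -2.091
vertex 1.545 3.58 -1.723
vertex 1.959 3.397 -2.147
endloop
endfacet
facet normal 0.603 -0.737 -0.305
outer loop
vertex 1.606 3.085 -2.091
vertex 1.959 3.397 -2.147
vertex 2.155 3.04 -0.897
endloop
endfacet
facet normal -0.526 0.464 -0.713
outer loop
vertex 1.959 3.397 -2.147
vertex 1.545 3.58 -1.723
vertex 2.069 3.817 -1.955
endloop
endfacet
facet normal 0.967 -0.163 -0.198
outer loop
vertex 1.959 3.397 -2.147
vertex 2.069 3.817 -1.955
vertex 2.155 3.04 -0.897
endloop
endfacet

endsolid


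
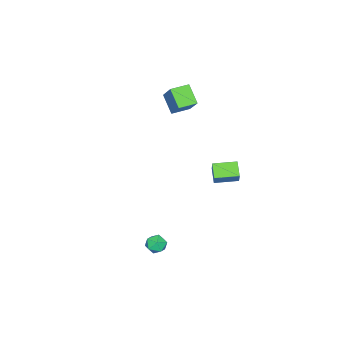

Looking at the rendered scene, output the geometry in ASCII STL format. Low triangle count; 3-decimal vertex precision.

solid 
facet normal -0.752 0.401 0.523
outer loop
vertex 2.919 0.026 -3.419
vertex 2.504 -0.473 -3.633
vertex 2.863 -0.551 -3.057
endloop
endfacet
facet normal -0.124 0.536 0.835
outer loop
vertex 2.919 0.026 -3.419
vertex 2.863 -0.551 -3.057
vertex 3.476 -0.264 -3.15
endloop
endfacet
facet normal 0.285 0.886 0.365
outer loop
vertex 2.919 0.026 -3.419
vertex 3.476 -0.264 -3.15
vertex 3.496 -0.009 -3.784
endloop
endfacet
facet normal -0.091 0.968 -0.236
outer loop
vertex 2.919 0.026 -3.419
vertex 3.496 -0.009 -3.784
vertex 2.895 -0.138 -4.082
endloop
endfacet
facet normal -0.731 0.668 -0.139
outer loop
vertex 2.919 0.026 -3.419
vertex 2.895 -0.138 -4.082
vertex 2.504 -0.473 -3.633
endloop
endfacet
facet normal 0.190 -0.089 0.978
outer loop
vertex 3.476 -0.264 -3.15
vertex 2.863 -0.551 -3.057
vertex 3.405 -0.942 -3.198
endloop
endfacet
facet normal -0.826 -0.306 0.473
outer loop
vertex 2.863 -0.551 -3.057
vertex 2.504 -0.473 -3.633
vertex 2.804 -1.071 -3.496
endloop
endfacet
facet normal -0.793 0.125 -0.597
outer loop
vertex 2.504 -0.473 -3.633
vertex 2.895 -0.138 -4.082
vertex 2.824 -0.816 -4.13
endloop
endfacet
facet normal 0.243 0.609 -0.755
outer loop
vertex 2.895 -0.138 -4.082
vertex 3.496 -0.009 -3.784
vertex 3.437 -0.529 -4.223
endloop
endfacet
facet normal 0.851 0.477 0.219
outer loop
vertex 3.496 -0.009 -3.784
vertex 3.476 -0.264 -3.15
vertex 3.796 -0.607 -3.647
endloop
endfacet
facet normal 0.091 -0.968 0.236
outer loop
vertex 3.381 -1.106 -3.861
vertex 3.405 -0.942 -3.198
vertex 2.804 -1.071 -3.496
endloop
endfacet
facet normal -0.285 -0.886 -0.365
outer loop
vertex 3.381 -1.106 -3.861
vertex 2.804 -1.071 -3.496
vertex 2.824 -0.816 -4.13
endloop
endfacet
facet normal 0.124 -0.536 -0.835
outer loop
vertex 3.381 -1.106 -3.861
vertex 2.824 -0.816 -4.13
vertex 3.437 -0.529 -4.223
endloop
endfacet
facet normal 0.752 -0.401 -0.523
outer loop
vertex 3.381 -1.106 -3.861
vertex 3.437 -0.529 -4.223
vertex 3.796 -0.607 -3.647
endloop
endfacet
facet normal 0.731 -0.668 0.139
outer loop
vertex 3.381 -1.106 -3.861
vertex 3.796 -0.607 -3.647
vertex 3.405 -0.942 -3.198
endloop
endfacet
facet normal -0.243 -0.609 0.755
outer loop
vertex 2.804 -1.071 -3.496
vertex 3.405 -0.942 -3.198
vertex 2.863 -0.551 -3.057
endloop
endfacet
facet normal -0.851 -0.477 -0.219
outer loop
vertex 2.824 -0.816 -4.13
vertex 2.804 -1.071 -3.496
vertex 2.504 -0.473 -3.633
endloop
endfacet
facet normal -0.190 0.089 -0.978
outer loop
vertex 3.437 -0.529 -4.223
vertex 2.824 -0.816 -4.13
vertex 2.895 -0.138 -4.082
endloop
endfacet
facet normal 0.826 0.306 -0.473
outer loop
vertex 3.796 -0.607 -3.647
vertex 3.437 -0.529 -4.223
vertex 3.496 -0.009 -3.784
endloop
endfacet
facet normal 0.793 -0.125 0.597
outer loop
vertex 3.405 -0.942 -3.198
vertex 3.796 -0.607 -3.647
vertex 3.476 -0.264 -3.15
endloop
endfacet
facet normal -0.438 -0.537 -0.721
outer loop
vertex -3.021 -3.972 3.571
vertex -3.948 -3.332 3.658
vertex -2.514 -3.109 2.621
endloop
endfacet
facet normal 0.820 -0.567 -0.077
outer loop
vertex -1.712 -2.128 3.942
vertex -3.021 -3.972 3.571
vertex -2.514 -3.109 2.621
endloop
endfacet
facet normal -0.439 -0.535 -0.722
outer loop
vertex -2.514 -3.109 2.621
vertex -3.948 -3.332 3.658
vertex -3.441 -2.468 2.709
endloop
endfacet
facet normal 0.367 0.626 -0.688
outer loop
vertex -3.441 -2.468 2.709
vertex -1.712 -2.128 3.942
vertex -2.514 -3.109 2.621
endloop
endfacet
facet normal -0.368 -0.626 0.688
outer loop
vertex -3.021 -3.972 3.571
vertex -3.146 -2.351 4.979
vertex -3.948 -3.332 3.658
endloop
endfacet
facet normal 0.820 -0.567 -0.078
outer loop
vertex -2.219 -2.992 4.891
vertex -3.021 -3.972 3.571
vertex -1.712 -2.128 3.942
endloop
endfacet
facet normal -0.367 -0.626 0.688
outer loop
vertex -2.219 -2.992 4.891
vertex -3.146 -2.351 4.979
vertex -3.021 -3.972 3.571
endloop
endfacet
facet normal -0.820 0.566 0.077
outer loop
vertex -3.948 -3.332 3.658
vertex -3.146 -2.351 4.979
vertex -3.441 -2.468 2.709
endloop
endfacet
facet normal 0.368 0.626 -0.688
outer loop
vertex -2.639 -1.488 4.029
vertex -1.712 -2.128 3.942
vertex -3.441 -2.468 2.709
endloop
endfacet
facet normal -0.820 0.567 0.077
outer loop
vertex -3.441 -2.468 2.709
vertex -3.146 -2.351 4.979
vertex -2.639 -1.488 4.029
endloop
endfacet
facet normal 0.438 0.536 0.722
outer loop
vertex -2.639 -1.488 4.029
vertex -2.219 -2.992 4.891
vertex -1.712 -2.128 3.942
endloop
endfacet
facet normal 0.439 0.536 0.721
outer loop
vertex -3.146 -2.351 4.979
vertex -2.219 -2.992 4.891
vertex -2.639 -1.488 4.029
endloop
endfacet
facet normal -0.628 -0.516 0.583
outer loop
vertex -2.21 -0.244 -0.307
vertex -3.057 0.881 -0.224
vertex -2.79 -0.611 -1.255
endloop
endfacet
facet normal 0.600 -0.798 -0.058
outer loop
vertex -2.143 -0.081 -1.856
vertex -2.21 -0.244 -0.307
vertex -2.79 -0.611 -1.255
endloop
endfacet
facet normal -0.628 -0.515 0.583
outer loop
vertex -2.79 -0.611 -1.255
vertex -3.057 0.881 -0.224
vertex -3.636 0.514 -1.172
endloop
endfacet
facet normal -0.496 -0.313 -0.810
outer loop
vertex -3.636 0.514 -1.172
vertex -2.143 -0.081 -1.856
vertex -2.79 -0.611 -1.255
endloop
endfacet
facet normal 0.496 0.313 0.810
outer loop
vertex -2.21 -0.244 -0.307
vertex -2.41 1.411 -0.825
vertex -3.057 0.881 -0.224
endloop
endfacet
facet normal 0.600 -0.798 -0.058
outer loop
vertex -1.564 0.286 -0.908
vertex -2.21 -0.244 -0.307
vertex -2.143 -0.081 -1.856
endloop
endfacet
facet normal 0.496 0.313 0.810
outer loop
vertex -1.564 0.286 -0.908
vertex -2.41 1.411 -0.825
vertex -2.21 -0.244 -0.307
endloop
endfacet
facet normal -0.600 0.798 0.058
outer loop
vertex -3.057 0.881 -0.224
vertex -2.41 1.411 -0.825
vertex -3.636 0.514 -1.172
endloop
endfacet
facet normal -0.496 -0.314 -0.810
outer loop
vertex -2.99 1.044 -1.773
vertex -2.143 -0.081 -1.856
vertex -3.636 0.514 -1.172
endloop
endfacet
facet normal -0.600 0.798 0.058
outer loop
vertex -3.636 0.514 -1.172
vertex -2.41 1.411 -0.825
vertex -2.99 1.044 -1.773
endloop
endfacet
facet normal 0.628 0.516 -0.583
outer loop
vertex -2.99 1.044 -1.773
vertex -1.564 0.286 -0.908
vertex -2.143 -0.081 -1.856
endloop
endfacet
facet normal 0.628 0.515 -0.584
outer loop
vertex -2.41 1.411 -0.825
vertex -1.564 0.286 -0.908
vertex -2.99 1.044 -1.773
endloop
endfacet

endsolid


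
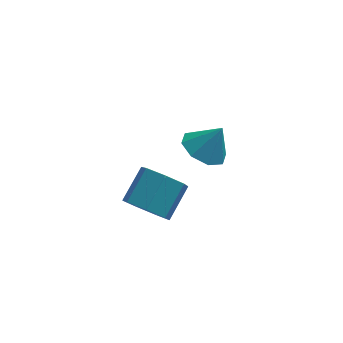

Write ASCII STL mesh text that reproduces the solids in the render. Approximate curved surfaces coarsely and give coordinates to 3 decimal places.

solid 
facet normal -0.480 -0.673 -0.562
outer loop
vertex 0.148 -2.205 0.729
vertex -0.24 -2.602 1.536
vertex -0.598 -1.881 0.978
endloop
endfacet
facet normal 0.017 0.633 -0.774
outer loop
vertex 0.148 -2.205 0.729
vertex -0.598 -1.881 0.978
vertex 0.908 -1.141 1.616
endloop
endfacet
facet normal 0.017 0.633 -0.774
outer loop
vertex 0.908 -1.141 1.616
vertex -0.598 -1.881 0.978
vertex 0.162 -0.817 1.865
endloop
endfacet
facet normal 0.480 0.674 0.562
outer loop
vertex 0.908 -1.141 1.616
vertex 0.162 -0.817 1.865
vertex 0.52 -1.538 2.424
endloop
endfacet
facet normal -0.481 -0.673 -0.561
outer loop
vertex -0.598 -1.881 0.978
vertex -0.24 -2.602 1.536
vertex -1.074 -2.099 1.648
endloop
endfacet
facet normal -0.675 0.693 -0.254
outer loop
vertex -0.598 -1.881 0.978
vertex -1.074 -2.099 1.648
vertex 0.162 -0.817 1.865
endloop
endfacet
facet normal -0.675 0.693 -0.254
outer loop
vertex 0.162 -0.817 1.865
vertex -1.074 -2.099 1.648
vertex -0.314 -1.035 2.535
endloop
endfacet
facet normal 0.481 0.674 0.561
outer loop
vertex 0.162 -0.817 1.865
vertex -0.314 -1.035 2.535
vertex 0.52 -1.538 2.424
endloop
endfacet
facet normal -0.481 -0.673 -0.561
outer loop
vertex -1.074 -2.099 1.648
vertex -0.24 -2.602 1.536
vertex -0.922 -2.696 2.234
endloop
endfacet
facet normal -0.858 0.231 0.458
outer loop
vertex -1.074 -2.099 1.648
vertex -0.922 -2.696 2.234
vertex -0.314 -1.035 2.535
endloop
endfacet
facet normal -0.858 0.231 0.458
outer loop
vertex -0.314 -1.035 2.535
vertex -0.922 -2.696 2.234
vertex -0.162 -1.633 3.121
endloop
endfacet
facet normal 0.481 0.673 0.562
outer loop
vertex -0.314 -1.035 2.535
vertex -0.162 -1.633 3.121
vertex 0.52 -1.538 2.424
endloop
endfacet
facet normal -0.481 -0.673 -0.561
outer loop
vertex -0.922 -2.696 2.234
vertex -0.24 -2.602 1.536
vertex -0.256 -3.223 2.295
endloop
endfacet
facet normal -0.396 -0.405 0.824
outer loop
vertex -0.922 -2.696 2.234
vertex -0.256 -3.223 2.295
vertex -0.162 -1.633 3.121
endloop
endfacet
facet normal -0.396 -0.405 0.824
outer loop
vertex -0.162 -1.633 3.121
vertex -0.256 -3.223 2.295
vertex 0.503 -2.159 3.182
endloop
endfacet
facet normal 0.481 0.673 0.562
outer loop
vertex -0.162 -1.633 3.121
vertex 0.503 -2.159 3.182
vertex 0.52 -1.538 2.424
endloop
endfacet
facet normal -0.481 -0.674 -0.561
outer loop
vertex -0.256 -3.223 2.295
vertex -0.24 -2.602 1.536
vertex 0.421 -3.281 1.785
endloop
endfacet
facet normal 0.366 -0.736 0.570
outer loop
vertex -0.256 -3.223 2.295
vertex 0.421 -3.281 1.785
vertex 0.503 -2.159 3.182
endloop
endfacet
facet normal 0.366 -0.736 0.570
outer loop
vertex 0.503 -2.159 3.182
vertex 0.421 -3.281 1.785
vertex 1.181 -2.217 2.672
endloop
endfacet
facet normal 0.480 0.673 0.562
outer loop
vertex 0.503 -2.159 3.182
vertex 1.181 -2.217 2.672
vertex 0.52 -1.538 2.424
endloop
endfacet
facet normal -0.480 -0.674 -0.562
outer loop
vertex 0.421 -3.281 1.785
vertex -0.24 -2.602 1.536
vertex 0.601 -2.828 1.088
endloop
endfacet
facet normal 0.851 -0.513 -0.114
outer loop
vertex 0.421 -3.281 1.785
vertex 0.601 -2.828 1.088
vertex 1.181 -2.217 2.672
endloop
endfacet
facet normal 0.851 -0.514 -0.113
outer loop
vertex 1.181 -2.217 2.672
vertex 0.601 -2.828 1.088
vertex 1.361 -1.765 1.975
endloop
endfacet
facet normal 0.481 0.673 0.561
outer loop
vertex 1.181 -2.217 2.672
vertex 1.361 -1.765 1.975
vertex 0.52 -1.538 2.424
endloop
endfacet
facet normal -0.480 -0.673 -0.562
outer loop
vertex 0.601 -2.828 1.088
vertex -0.24 -2.602 1.536
vertex 0.148 -2.205 0.729
endloop
endfacet
facet normal 0.696 0.096 -0.712
outer loop
vertex 0.601 -2.828 1.088
vertex 0.148 -2.205 0.729
vertex 1.361 -1.765 1.975
endloop
endfacet
facet normal 0.696 0.096 -0.712
outer loop
vertex 1.361 -1.765 1.975
vertex 0.148 -2.205 0.729
vertex 0.908 -1.141 1.616
endloop
endfacet
facet normal 0.482 0.673 0.562
outer loop
vertex 1.361 -1.765 1.975
vertex 0.908 -1.141 1.616
vertex 0.52 -1.538 2.424
endloop
endfacet
facet normal -0.503 -0.058 -0.862
outer loop
vertex 2.945 1.341 -0.181
vertex 2.26 2.008 0.174
vertex 3.137 2.08 -0.343
endloop
endfacet
facet normal 0.969 -0.232 0.089
outer loop
vertex 2.945 1.341 -0.181
vertex 3.137 2.08 -0.343
vertex 2.98 2.092 1.406
endloop
endfacet
facet normal -0.503 -0.058 -0.862
outer loop
vertex 3.137 2.08 -0.343
vertex 2.26 2.008 0.174
vertex 2.815 2.777 -0.202
endloop
endfacet
facet normal 0.911 0.405 0.079
outer loop
vertex 3.137 2.08 -0.343
vertex 2.815 2.777 -0.202
vertex 2.98 2.092 1.406
endloop
endfacet
facet normal -0.502 -0.059 -0.863
outer loop
vertex 2.815 2.777 -0.202
vertex 2.26 2.008 0.174
vertex 2.168 3.024 0.158
endloop
endfacet
facet normal 0.482 0.823 0.301
outer loop
vertex 2.815 2.777 -0.202
vertex 2.168 3.024 0.158
vertex 2.98 2.092 1.406
endloop
endfacet
facet normal -0.503 -0.059 -0.862
outer loop
vertex 2.168 3.024 0.158
vertex 2.26 2.008 0.174
vertex 1.575 2.675 0.528
endloop
endfacet
facet normal -0.068 0.778 0.625
outer loop
vertex 2.168 3.024 0.158
vertex 1.575 2.675 0.528
vertex 2.98 2.092 1.406
endloop
endfacet
facet normal -0.503 -0.059 -0.862
outer loop
vertex 1.575 2.675 0.528
vertex 2.26 2.008 0.174
vertex 1.384 1.936 0.69
endloop
endfacet
facet normal -0.415 0.296 0.860
outer loop
vertex 1.575 2.675 0.528
vertex 1.384 1.936 0.69
vertex 2.98 2.092 1.406
endloop
endfacet
facet normal -0.503 -0.059 -0.862
outer loop
vertex 1.384 1.936 0.69
vertex 2.26 2.008 0.174
vertex 1.706 1.239 0.55
endloop
endfacet
facet normal -0.357 -0.340 0.870
outer loop
vertex 1.384 1.936 0.69
vertex 1.706 1.239 0.55
vertex 2.98 2.092 1.406
endloop
endfacet
facet normal -0.503 -0.059 -0.862
outer loop
vertex 1.706 1.239 0.55
vertex 2.26 2.008 0.174
vertex 2.353 0.992 0.189
endloop
endfacet
facet normal 0.072 -0.758 0.648
outer loop
vertex 1.706 1.239 0.55
vertex 2.353 0.992 0.189
vertex 2.98 2.092 1.406
endloop
endfacet
facet normal -0.504 -0.059 -0.862
outer loop
vertex 2.353 0.992 0.189
vertex 2.26 2.008 0.174
vertex 2.945 1.341 -0.181
endloop
endfacet
facet normal 0.622 -0.713 0.324
outer loop
vertex 2.353 0.992 0.189
vertex 2.945 1.341 -0.181
vertex 2.98 2.092 1.406
endloop
endfacet

endsolid


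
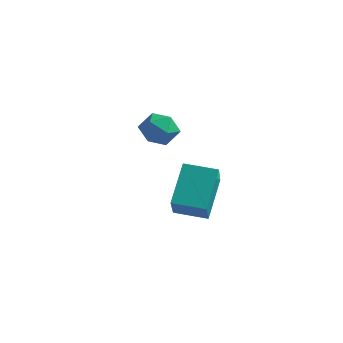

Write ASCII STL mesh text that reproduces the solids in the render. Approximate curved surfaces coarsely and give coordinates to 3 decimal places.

solid 
facet normal -0.900 -0.414 0.139
outer loop
vertex 2.975 -2.039 4.948
vertex 2.241 -0.872 3.67
vertex 3.371 -3.391 3.487
endloop
endfacet
facet normal 0.391 -0.620 0.680
outer loop
vertex 4.639 -2.808 3.29
vertex 2.975 -2.039 4.948
vertex 3.371 -3.391 3.487
endloop
endfacet
facet normal -0.900 -0.414 0.140
outer loop
vertex 3.371 -3.391 3.487
vertex 2.241 -0.872 3.67
vertex 2.636 -2.225 2.209
endloop
endfacet
facet normal 0.195 -0.666 -0.720
outer loop
vertex 2.636 -2.225 2.209
vertex 4.639 -2.808 3.29
vertex 3.371 -3.391 3.487
endloop
endfacet
facet normal -0.194 0.666 0.720
outer loop
vertex 2.975 -2.039 4.948
vertex 3.509 -0.289 3.473
vertex 2.241 -0.872 3.67
endloop
endfacet
facet normal 0.391 -0.620 0.680
outer loop
vertex 4.244 -1.455 4.751
vertex 2.975 -2.039 4.948
vertex 4.639 -2.808 3.29
endloop
endfacet
facet normal -0.195 0.666 0.720
outer loop
vertex 4.244 -1.455 4.751
vertex 3.509 -0.289 3.473
vertex 2.975 -2.039 4.948
endloop
endfacet
facet normal -0.391 0.620 -0.680
outer loop
vertex 2.241 -0.872 3.67
vertex 3.509 -0.289 3.473
vertex 2.636 -2.225 2.209
endloop
endfacet
facet normal 0.195 -0.666 -0.720
outer loop
vertex 3.905 -1.641 2.012
vertex 4.639 -2.808 3.29
vertex 2.636 -2.225 2.209
endloop
endfacet
facet normal -0.391 0.620 -0.680
outer loop
vertex 2.636 -2.225 2.209
vertex 3.509 -0.289 3.473
vertex 3.905 -1.641 2.012
endloop
endfacet
facet normal 0.900 0.413 -0.139
outer loop
vertex 3.905 -1.641 2.012
vertex 4.244 -1.455 4.751
vertex 4.639 -2.808 3.29
endloop
endfacet
facet normal 0.899 0.414 -0.139
outer loop
vertex 3.509 -0.289 3.473
vertex 4.244 -1.455 4.751
vertex 3.905 -1.641 2.012
endloop
endfacet
facet normal -0.348 0.901 -0.259
outer loop
vertex -1.266 2.794 3.322
vertex -2.051 2.636 3.827
vertex -1.3 3.043 4.235
endloop
endfacet
facet normal 0.365 0.902 -0.232
outer loop
vertex -1.266 2.794 3.322
vertex -1.3 3.043 4.235
vertex -0.52 2.637 3.884
endloop
endfacet
facet normal 0.603 0.405 -0.687
outer loop
vertex -1.266 2.794 3.322
vertex -0.52 2.637 3.884
vertex -0.79 1.979 3.259
endloop
endfacet
facet normal 0.037 0.098 -0.994
outer loop
vertex -1.266 2.794 3.322
vertex -0.79 1.979 3.259
vertex -1.736 1.978 3.224
endloop
endfacet
facet normal -0.551 0.405 -0.730
outer loop
vertex -1.266 2.794 3.322
vertex -1.736 1.978 3.224
vertex -2.051 2.636 3.827
endloop
endfacet
facet normal 0.561 0.710 0.426
outer loop
vertex -0.52 2.637 3.884
vertex -1.3 3.043 4.235
vertex -0.844 2.382 4.736
endloop
endfacet
facet normal -0.592 0.708 0.384
outer loop
vertex -1.3 3.043 4.235
vertex -2.051 2.636 3.827
vertex -1.79 2.381 4.701
endloop
endfacet
facet normal -0.921 -0.094 -0.378
outer loop
vertex -2.051 2.636 3.827
vertex -1.736 1.978 3.224
vertex -2.06 1.723 4.076
endloop
endfacet
facet normal 0.030 -0.590 -0.807
outer loop
vertex -1.736 1.978 3.224
vertex -0.79 1.979 3.259
vertex -1.28 1.317 3.725
endloop
endfacet
facet normal 0.946 -0.094 -0.310
outer loop
vertex -0.79 1.979 3.259
vertex -0.52 2.637 3.884
vertex -0.529 1.724 4.133
endloop
endfacet
facet normal -0.037 -0.098 0.994
outer loop
vertex -1.314 1.566 4.638
vertex -0.844 2.382 4.736
vertex -1.79 2.381 4.701
endloop
endfacet
facet normal -0.603 -0.405 0.687
outer loop
vertex -1.314 1.566 4.638
vertex -1.79 2.381 4.701
vertex -2.06 1.723 4.076
endloop
endfacet
facet normal -0.365 -0.902 0.232
outer loop
vertex -1.314 1.566 4.638
vertex -2.06 1.723 4.076
vertex -1.28 1.317 3.725
endloop
endfacet
facet normal 0.348 -0.901 0.259
outer loop
vertex -1.314 1.566 4.638
vertex -1.28 1.317 3.725
vertex -0.529 1.724 4.133
endloop
endfacet
facet normal 0.551 -0.405 0.730
outer loop
vertex -1.314 1.566 4.638
vertex -0.529 1.724 4.133
vertex -0.844 2.382 4.736
endloop
endfacet
facet normal -0.030 0.590 0.807
outer loop
vertex -1.79 2.381 4.701
vertex -0.844 2.382 4.736
vertex -1.3 3.043 4.235
endloop
endfacet
facet normal -0.946 0.094 0.310
outer loop
vertex -2.06 1.723 4.076
vertex -1.79 2.381 4.701
vertex -2.051 2.636 3.827
endloop
endfacet
facet normal -0.561 -0.710 -0.426
outer loop
vertex -1.28 1.317 3.725
vertex -2.06 1.723 4.076
vertex -1.736 1.978 3.224
endloop
endfacet
facet normal 0.592 -0.708 -0.384
outer loop
vertex -0.529 1.724 4.133
vertex -1.28 1.317 3.725
vertex -0.79 1.979 3.259
endloop
endfacet
facet normal 0.921 0.094 0.378
outer loop
vertex -0.844 2.382 4.736
vertex -0.529 1.724 4.133
vertex -0.52 2.637 3.884
endloop
endfacet

endsolid


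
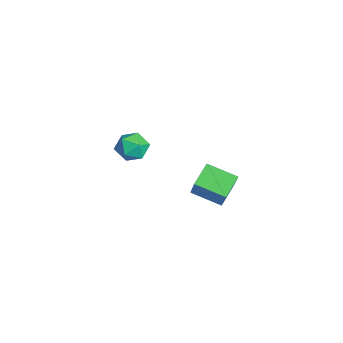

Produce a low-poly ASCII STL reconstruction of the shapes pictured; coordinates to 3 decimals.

solid 
facet normal 0.209 0.702 0.681
outer loop
vertex 1.894 -1.468 2.221
vertex 1.639 -1.837 2.68
vertex 2.263 -1.885 2.538
endloop
endfacet
facet normal 0.683 0.716 0.147
outer loop
vertex 1.894 -1.468 2.221
vertex 2.263 -1.885 2.538
vertex 2.328 -1.817 1.904
endloop
endfacet
facet normal 0.326 0.825 -0.462
outer loop
vertex 1.894 -1.468 2.221
vertex 2.328 -1.817 1.904
vertex 1.744 -1.726 1.654
endloop
endfacet
facet normal -0.367 0.879 -0.303
outer loop
vertex 1.894 -1.468 2.221
vertex 1.744 -1.726 1.654
vertex 1.319 -1.738 2.134
endloop
endfacet
facet normal -0.438 0.804 0.403
outer loop
vertex 1.894 -1.468 2.221
vertex 1.319 -1.738 2.134
vertex 1.639 -1.837 2.68
endloop
endfacet
facet normal 0.991 0.071 0.109
outer loop
vertex 2.328 -1.817 1.904
vertex 2.263 -1.885 2.538
vertex 2.341 -2.402 2.166
endloop
endfacet
facet normal 0.225 0.051 0.973
outer loop
vertex 2.263 -1.885 2.538
vertex 1.639 -1.837 2.68
vertex 1.916 -2.414 2.646
endloop
endfacet
facet normal -0.825 0.216 0.523
outer loop
vertex 1.639 -1.837 2.68
vertex 1.319 -1.738 2.134
vertex 1.332 -2.323 2.396
endloop
endfacet
facet normal -0.709 0.338 -0.619
outer loop
vertex 1.319 -1.738 2.134
vertex 1.744 -1.726 1.654
vertex 1.397 -2.255 1.762
endloop
endfacet
facet normal 0.414 0.250 -0.875
outer loop
vertex 1.744 -1.726 1.654
vertex 2.328 -1.817 1.904
vertex 2.021 -2.303 1.62
endloop
endfacet
facet normal 0.367 -0.879 0.303
outer loop
vertex 1.766 -2.672 2.079
vertex 2.341 -2.402 2.166
vertex 1.916 -2.414 2.646
endloop
endfacet
facet normal -0.326 -0.825 0.462
outer loop
vertex 1.766 -2.672 2.079
vertex 1.916 -2.414 2.646
vertex 1.332 -2.323 2.396
endloop
endfacet
facet normal -0.683 -0.716 -0.147
outer loop
vertex 1.766 -2.672 2.079
vertex 1.332 -2.323 2.396
vertex 1.397 -2.255 1.762
endloop
endfacet
facet normal -0.209 -0.702 -0.681
outer loop
vertex 1.766 -2.672 2.079
vertex 1.397 -2.255 1.762
vertex 2.021 -2.303 1.62
endloop
endfacet
facet normal 0.438 -0.804 -0.403
outer loop
vertex 1.766 -2.672 2.079
vertex 2.021 -2.303 1.62
vertex 2.341 -2.402 2.166
endloop
endfacet
facet normal 0.709 -0.338 0.619
outer loop
vertex 1.916 -2.414 2.646
vertex 2.341 -2.402 2.166
vertex 2.263 -1.885 2.538
endloop
endfacet
facet normal -0.414 -0.250 0.875
outer loop
vertex 1.332 -2.323 2.396
vertex 1.916 -2.414 2.646
vertex 1.639 -1.837 2.68
endloop
endfacet
facet normal -0.991 -0.071 -0.109
outer loop
vertex 1.397 -2.255 1.762
vertex 1.332 -2.323 2.396
vertex 1.319 -1.738 2.134
endloop
endfacet
facet normal -0.225 -0.051 -0.973
outer loop
vertex 2.021 -2.303 1.62
vertex 1.397 -2.255 1.762
vertex 1.744 -1.726 1.654
endloop
endfacet
facet normal 0.825 -0.216 -0.523
outer loop
vertex 2.341 -2.402 2.166
vertex 2.021 -2.303 1.62
vertex 2.328 -1.817 1.904
endloop
endfacet
facet normal -0.635 0.578 0.513
outer loop
vertex -0.409 0.952 -0.938
vertex 0.185 1.963 -1.341
vertex -1.36 1.014 -2.186
endloop
endfacet
facet normal -0.479 -0.816 0.324
outer loop
vertex -0.725 0.437 -2.699
vertex -0.409 0.952 -0.938
vertex -1.36 1.014 -2.186
endloop
endfacet
facet normal -0.635 0.577 0.514
outer loop
vertex -1.36 1.014 -2.186
vertex 0.185 1.963 -1.341
vertex -0.766 2.026 -2.588
endloop
endfacet
facet normal -0.606 0.040 -0.795
outer loop
vertex -0.766 2.026 -2.588
vertex -0.725 0.437 -2.699
vertex -1.36 1.014 -2.186
endloop
endfacet
facet normal 0.606 -0.039 0.794
outer loop
vertex -0.409 0.952 -0.938
vertex 0.82 1.386 -1.854
vertex 0.185 1.963 -1.341
endloop
endfacet
facet normal -0.479 -0.815 0.324
outer loop
vertex 0.226 0.374 -1.452
vertex -0.409 0.952 -0.938
vertex -0.725 0.437 -2.699
endloop
endfacet
facet normal 0.606 -0.040 0.794
outer loop
vertex 0.226 0.374 -1.452
vertex 0.82 1.386 -1.854
vertex -0.409 0.952 -0.938
endloop
endfacet
facet normal 0.479 0.816 -0.324
outer loop
vertex 0.185 1.963 -1.341
vertex 0.82 1.386 -1.854
vertex -0.766 2.026 -2.588
endloop
endfacet
facet normal -0.607 0.040 -0.794
outer loop
vertex -0.131 1.448 -3.102
vertex -0.725 0.437 -2.699
vertex -0.766 2.026 -2.588
endloop
endfacet
facet normal 0.479 0.815 -0.325
outer loop
vertex -0.766 2.026 -2.588
vertex 0.82 1.386 -1.854
vertex -0.131 1.448 -3.102
endloop
endfacet
facet normal 0.635 -0.578 -0.513
outer loop
vertex -0.131 1.448 -3.102
vertex 0.226 0.374 -1.452
vertex -0.725 0.437 -2.699
endloop
endfacet
facet normal 0.636 -0.577 -0.513
outer loop
vertex 0.82 1.386 -1.854
vertex 0.226 0.374 -1.452
vertex -0.131 1.448 -3.102
endloop
endfacet

endsolid


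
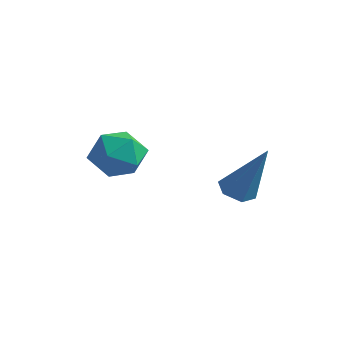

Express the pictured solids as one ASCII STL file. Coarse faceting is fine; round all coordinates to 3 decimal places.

solid 
facet normal -0.467 -0.089 -0.880
outer loop
vertex 0.156 1.027 1.548
vertex -0.274 1.346 1.744
vertex 0.168 1.594 1.484
endloop
endfacet
facet normal 0.973 -0.046 -0.227
outer loop
vertex 0.156 1.027 1.548
vertex 0.168 1.594 1.484
vertex 0.614 1.514 3.416
endloop
endfacet
facet normal -0.468 -0.088 -0.879
outer loop
vertex 0.168 1.594 1.484
vertex -0.274 1.346 1.744
vertex -0.262 1.912 1.681
endloop
endfacet
facet normal 0.563 0.821 -0.096
outer loop
vertex 0.168 1.594 1.484
vertex -0.262 1.912 1.681
vertex 0.614 1.514 3.416
endloop
endfacet
facet normal -0.468 -0.088 -0.879
outer loop
vertex -0.262 1.912 1.681
vertex -0.274 1.346 1.744
vertex -0.704 1.664 1.941
endloop
endfacet
facet normal -0.292 0.889 0.352
outer loop
vertex -0.262 1.912 1.681
vertex -0.704 1.664 1.941
vertex 0.614 1.514 3.416
endloop
endfacet
facet normal -0.468 -0.089 -0.879
outer loop
vertex -0.704 1.664 1.941
vertex -0.274 1.346 1.744
vertex -0.717 1.098 2.005
endloop
endfacet
facet normal -0.738 0.093 0.669
outer loop
vertex -0.704 1.664 1.941
vertex -0.717 1.098 2.005
vertex 0.614 1.514 3.416
endloop
endfacet
facet normal -0.468 -0.089 -0.879
outer loop
vertex -0.717 1.098 2.005
vertex -0.274 1.346 1.744
vertex -0.286 0.779 1.808
endloop
endfacet
facet normal -0.328 -0.776 0.538
outer loop
vertex -0.717 1.098 2.005
vertex -0.286 0.779 1.808
vertex 0.614 1.514 3.416
endloop
endfacet
facet normal -0.467 -0.089 -0.880
outer loop
vertex -0.286 0.779 1.808
vertex -0.274 1.346 1.744
vertex 0.156 1.027 1.548
endloop
endfacet
facet normal 0.527 -0.845 0.091
outer loop
vertex -0.286 0.779 1.808
vertex 0.156 1.027 1.548
vertex 0.614 1.514 3.416
endloop
endfacet
facet normal -0.006 0.981 0.193
outer loop
vertex -3.325 0.401 2.582
vertex -3.208 0.233 3.441
vertex -2.508 0.341 2.913
endloop
endfacet
facet normal 0.249 0.851 -0.461
outer loop
vertex -3.325 0.401 2.582
vertex -2.508 0.341 2.913
vertex -2.696 -0.027 2.132
endloop
endfacet
facet normal -0.252 0.501 -0.828
outer loop
vertex -3.325 0.401 2.582
vertex -2.696 -0.027 2.132
vertex -3.512 -0.361 2.178
endloop
endfacet
facet normal -0.817 0.414 -0.402
outer loop
vertex -3.325 0.401 2.582
vertex -3.512 -0.361 2.178
vertex -3.829 -0.201 2.986
endloop
endfacet
facet normal -0.665 0.711 0.230
outer loop
vertex -3.325 0.401 2.582
vertex -3.829 -0.201 2.986
vertex -3.208 0.233 3.441
endloop
endfacet
facet normal 0.816 0.422 -0.395
outer loop
vertex -2.696 -0.027 2.132
vertex -2.508 0.341 2.913
vertex -2.191 -0.459 2.714
endloop
endfacet
facet normal 0.403 0.631 0.663
outer loop
vertex -2.508 0.341 2.913
vertex -3.208 0.233 3.441
vertex -2.508 -0.299 3.522
endloop
endfacet
facet normal -0.665 0.195 0.721
outer loop
vertex -3.208 0.233 3.441
vertex -3.829 -0.201 2.986
vertex -3.324 -0.633 3.568
endloop
endfacet
facet normal -0.910 -0.286 -0.300
outer loop
vertex -3.829 -0.201 2.986
vertex -3.512 -0.361 2.178
vertex -3.512 -1.001 2.787
endloop
endfacet
facet normal 0.004 -0.146 -0.989
outer loop
vertex -3.512 -0.361 2.178
vertex -2.696 -0.027 2.132
vertex -2.812 -0.893 2.259
endloop
endfacet
facet normal 0.817 -0.414 0.402
outer loop
vertex -2.695 -1.061 3.118
vertex -2.191 -0.459 2.714
vertex -2.508 -0.299 3.522
endloop
endfacet
facet normal 0.252 -0.501 0.828
outer loop
vertex -2.695 -1.061 3.118
vertex -2.508 -0.299 3.522
vertex -3.324 -0.633 3.568
endloop
endfacet
facet normal -0.249 -0.851 0.461
outer loop
vertex -2.695 -1.061 3.118
vertex -3.324 -0.633 3.568
vertex -3.512 -1.001 2.787
endloop
endfacet
facet normal 0.006 -0.981 -0.193
outer loop
vertex -2.695 -1.061 3.118
vertex -3.512 -1.001 2.787
vertex -2.812 -0.893 2.259
endloop
endfacet
facet normal 0.665 -0.711 -0.230
outer loop
vertex -2.695 -1.061 3.118
vertex -2.812 -0.893 2.259
vertex -2.191 -0.459 2.714
endloop
endfacet
facet normal 0.910 0.286 0.300
outer loop
vertex -2.508 -0.299 3.522
vertex -2.191 -0.459 2.714
vertex -2.508 0.341 2.913
endloop
endfacet
facet normal -0.004 0.146 0.989
outer loop
vertex -3.324 -0.633 3.568
vertex -2.508 -0.299 3.522
vertex -3.208 0.233 3.441
endloop
endfacet
facet normal -0.816 -0.422 0.395
outer loop
vertex -3.512 -1.001 2.787
vertex -3.324 -0.633 3.568
vertex -3.829 -0.201 2.986
endloop
endfacet
facet normal -0.403 -0.631 -0.663
outer loop
vertex -2.812 -0.893 2.259
vertex -3.512 -1.001 2.787
vertex -3.512 -0.361 2.178
endloop
endfacet
facet normal 0.665 -0.195 -0.721
outer loop
vertex -2.191 -0.459 2.714
vertex -2.812 -0.893 2.259
vertex -2.696 -0.027 2.132
endloop
endfacet

endsolid


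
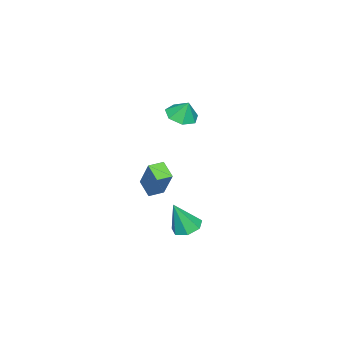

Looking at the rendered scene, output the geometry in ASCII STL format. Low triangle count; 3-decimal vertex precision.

solid 
facet normal -0.276 0.270 -0.922
outer loop
vertex 1.66 1.168 -4.57
vertex 0.957 0.777 -4.474
vertex 1.133 1.548 -4.301
endloop
endfacet
facet normal 0.661 0.640 0.391
outer loop
vertex 1.66 1.168 -4.57
vertex 1.133 1.548 -4.301
vertex 1.463 0.283 -2.786
endloop
endfacet
facet normal -0.275 0.270 -0.923
outer loop
vertex 1.133 1.548 -4.301
vertex 0.957 0.777 -4.474
vertex 0.474 1.348 -4.163
endloop
endfacet
facet normal -0.093 0.754 0.650
outer loop
vertex 1.133 1.548 -4.301
vertex 0.474 1.348 -4.163
vertex 1.463 0.283 -2.786
endloop
endfacet
facet normal -0.277 0.268 -0.923
outer loop
vertex 0.474 1.348 -4.163
vertex 0.957 0.777 -4.474
vertex 0.179 0.717 -4.258
endloop
endfacet
facet normal -0.700 0.225 0.677
outer loop
vertex 0.474 1.348 -4.163
vertex 0.179 0.717 -4.258
vertex 1.463 0.283 -2.786
endloop
endfacet
facet normal -0.277 0.271 -0.922
outer loop
vertex 0.179 0.717 -4.258
vertex 0.957 0.777 -4.474
vertex 0.469 0.131 -4.517
endloop
endfacet
facet normal -0.704 -0.548 0.452
outer loop
vertex 0.179 0.717 -4.258
vertex 0.469 0.131 -4.517
vertex 1.463 0.283 -2.786
endloop
endfacet
facet normal -0.276 0.270 -0.922
outer loop
vertex 0.469 0.131 -4.517
vertex 0.957 0.777 -4.474
vertex 1.127 0.032 -4.743
endloop
endfacet
facet normal -0.099 -0.985 0.143
outer loop
vertex 0.469 0.131 -4.517
vertex 1.127 0.032 -4.743
vertex 1.463 0.283 -2.786
endloop
endfacet
facet normal -0.277 0.270 -0.922
outer loop
vertex 1.127 0.032 -4.743
vertex 0.957 0.777 -4.474
vertex 1.657 0.493 -4.767
endloop
endfacet
facet normal 0.656 -0.755 -0.016
outer loop
vertex 1.127 0.032 -4.743
vertex 1.657 0.493 -4.767
vertex 1.463 0.283 -2.786
endloop
endfacet
facet normal -0.276 0.270 -0.922
outer loop
vertex 1.657 0.493 -4.767
vertex 0.957 0.777 -4.474
vertex 1.66 1.168 -4.57
endloop
endfacet
facet normal 0.995 -0.032 0.094
outer loop
vertex 1.657 0.493 -4.767
vertex 1.66 1.168 -4.57
vertex 1.463 0.283 -2.786
endloop
endfacet
facet normal -0.482 -0.710 0.513
outer loop
vertex 1.877 -0.842 -0.125
vertex 1.2 -0.364 -0.1
vertex 1.257 -1.635 -1.807
endloop
endfacet
facet normal 0.816 -0.577 -0.029
outer loop
vertex 1.76 -0.896 -2.34
vertex 1.877 -0.842 -0.125
vertex 1.257 -1.635 -1.807
endloop
endfacet
facet normal -0.484 -0.710 0.512
outer loop
vertex 1.257 -1.635 -1.807
vertex 1.2 -0.364 -0.1
vertex 0.58 -1.156 -1.783
endloop
endfacet
facet normal -0.316 -0.404 -0.858
outer loop
vertex 0.58 -1.156 -1.783
vertex 1.76 -0.896 -2.34
vertex 1.257 -1.635 -1.807
endloop
endfacet
facet normal 0.317 0.404 0.858
outer loop
vertex 1.877 -0.842 -0.125
vertex 1.703 0.375 -0.633
vertex 1.2 -0.364 -0.1
endloop
endfacet
facet normal 0.816 -0.577 -0.029
outer loop
vertex 2.38 -0.104 -0.657
vertex 1.877 -0.842 -0.125
vertex 1.76 -0.896 -2.34
endloop
endfacet
facet normal 0.316 0.404 0.859
outer loop
vertex 2.38 -0.104 -0.657
vertex 1.703 0.375 -0.633
vertex 1.877 -0.842 -0.125
endloop
endfacet
facet normal -0.816 0.577 0.029
outer loop
vertex 1.2 -0.364 -0.1
vertex 1.703 0.375 -0.633
vertex 0.58 -1.156 -1.783
endloop
endfacet
facet normal -0.316 -0.403 -0.859
outer loop
vertex 1.083 -0.418 -2.315
vertex 1.76 -0.896 -2.34
vertex 0.58 -1.156 -1.783
endloop
endfacet
facet normal -0.816 0.577 0.029
outer loop
vertex 0.58 -1.156 -1.783
vertex 1.703 0.375 -0.633
vertex 1.083 -0.418 -2.315
endloop
endfacet
facet normal 0.483 0.710 -0.512
outer loop
vertex 1.083 -0.418 -2.315
vertex 2.38 -0.104 -0.657
vertex 1.76 -0.896 -2.34
endloop
endfacet
facet normal 0.484 0.709 -0.513
outer loop
vertex 1.703 0.375 -0.633
vertex 2.38 -0.104 -0.657
vertex 1.083 -0.418 -2.315
endloop
endfacet
facet normal -0.067 -0.395 -0.916
outer loop
vertex 0.325 -0.538 2.43
vertex -0.486 -0.258 2.369
vertex 0.24 0.145 2.142
endloop
endfacet
facet normal 0.838 0.297 0.458
outer loop
vertex 0.325 -0.538 2.43
vertex 0.24 0.145 2.142
vertex -0.414 0.158 3.331
endloop
endfacet
facet normal -0.067 -0.396 -0.916
outer loop
vertex 0.24 0.145 2.142
vertex -0.486 -0.258 2.369
vertex -0.392 0.525 2.024
endloop
endfacet
facet normal 0.465 0.850 0.247
outer loop
vertex 0.24 0.145 2.142
vertex -0.392 0.525 2.024
vertex -0.414 0.158 3.331
endloop
endfacet
facet normal -0.068 -0.395 -0.916
outer loop
vertex -0.392 0.525 2.024
vertex -0.486 -0.258 2.369
vertex -1.094 0.315 2.167
endloop
endfacet
facet normal -0.228 0.938 0.260
outer loop
vertex -0.392 0.525 2.024
vertex -1.094 0.315 2.167
vertex -0.414 0.158 3.331
endloop
endfacet
facet normal -0.068 -0.395 -0.916
outer loop
vertex -1.094 0.315 2.167
vertex -0.486 -0.258 2.369
vertex -1.338 -0.325 2.461
endloop
endfacet
facet normal -0.718 0.497 0.487
outer loop
vertex -1.094 0.315 2.167
vertex -1.338 -0.325 2.461
vertex -0.414 0.158 3.331
endloop
endfacet
facet normal -0.068 -0.396 -0.916
outer loop
vertex -1.338 -0.325 2.461
vertex -0.486 -0.258 2.369
vertex -0.94 -0.915 2.687
endloop
endfacet
facet normal -0.639 -0.141 0.757
outer loop
vertex -1.338 -0.325 2.461
vertex -0.94 -0.915 2.687
vertex -0.414 0.158 3.331
endloop
endfacet
facet normal -0.068 -0.396 -0.916
outer loop
vertex -0.94 -0.915 2.687
vertex -0.486 -0.258 2.369
vertex -0.2 -1.01 2.673
endloop
endfacet
facet normal -0.047 -0.497 0.867
outer loop
vertex -0.94 -0.915 2.687
vertex -0.2 -1.01 2.673
vertex -0.414 0.158 3.331
endloop
endfacet
facet normal -0.068 -0.396 -0.916
outer loop
vertex -0.2 -1.01 2.673
vertex -0.486 -0.258 2.369
vertex 0.325 -0.538 2.43
endloop
endfacet
facet normal 0.610 -0.301 0.733
outer loop
vertex -0.2 -1.01 2.673
vertex 0.325 -0.538 2.43
vertex -0.414 0.158 3.331
endloop
endfacet

endsolid


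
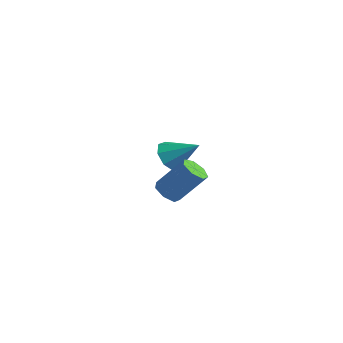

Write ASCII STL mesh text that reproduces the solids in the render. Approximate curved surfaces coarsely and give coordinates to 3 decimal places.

solid 
facet normal -0.719 -0.403 -0.567
outer loop
vertex -3.739 0.291 0.471
vertex -4.315 0.591 0.988
vertex -3.935 0.872 0.306
endloop
endfacet
facet normal 0.870 0.161 -0.466
outer loop
vertex -3.739 0.291 0.471
vertex -3.935 0.872 0.306
vertex -3.145 1.249 1.912
endloop
endfacet
facet normal -0.718 -0.404 -0.567
outer loop
vertex -3.935 0.872 0.306
vertex -4.315 0.591 0.988
vertex -4.354 1.289 0.54
endloop
endfacet
facet normal 0.508 0.749 -0.426
outer loop
vertex -3.935 0.872 0.306
vertex -4.354 1.289 0.54
vertex -3.145 1.249 1.912
endloop
endfacet
facet normal -0.719 -0.404 -0.566
outer loop
vertex -4.354 1.289 0.54
vertex -4.315 0.591 0.988
vertex -4.75 1.297 1.037
endloop
endfacet
facet normal 0.027 1.000 0.005
outer loop
vertex -4.354 1.289 0.54
vertex -4.75 1.297 1.037
vertex -3.145 1.249 1.912
endloop
endfacet
facet normal -0.718 -0.403 -0.567
outer loop
vertex -4.75 1.297 1.037
vertex -4.315 0.591 0.988
vertex -4.892 0.891 1.505
endloop
endfacet
facet normal -0.291 0.765 0.575
outer loop
vertex -4.75 1.297 1.037
vertex -4.892 0.891 1.505
vertex -3.145 1.249 1.912
endloop
endfacet
facet normal -0.718 -0.403 -0.567
outer loop
vertex -4.892 0.891 1.505
vertex -4.315 0.591 0.988
vertex -4.696 0.31 1.67
endloop
endfacet
facet normal -0.258 0.182 0.949
outer loop
vertex -4.892 0.891 1.505
vertex -4.696 0.31 1.67
vertex -3.145 1.249 1.912
endloop
endfacet
facet normal -0.718 -0.403 -0.567
outer loop
vertex -4.696 0.31 1.67
vertex -4.315 0.591 0.988
vertex -4.277 -0.107 1.436
endloop
endfacet
facet normal 0.104 -0.405 0.908
outer loop
vertex -4.696 0.31 1.67
vertex -4.277 -0.107 1.436
vertex -3.145 1.249 1.912
endloop
endfacet
facet normal -0.718 -0.403 -0.567
outer loop
vertex -4.277 -0.107 1.436
vertex -4.315 0.591 0.988
vertex -3.881 -0.114 0.94
endloop
endfacet
facet normal 0.585 -0.656 0.477
outer loop
vertex -4.277 -0.107 1.436
vertex -3.881 -0.114 0.94
vertex -3.145 1.249 1.912
endloop
endfacet
facet normal -0.719 -0.404 -0.566
outer loop
vertex -3.881 -0.114 0.94
vertex -4.315 0.591 0.988
vertex -3.739 0.291 0.471
endloop
endfacet
facet normal 0.902 -0.422 -0.091
outer loop
vertex -3.881 -0.114 0.94
vertex -3.739 0.291 0.471
vertex -3.145 1.249 1.912
endloop
endfacet
facet normal -0.432 -0.474 -0.767
outer loop
vertex 0.941 -4.41 2.956
vertex 0.583 -3.893 2.838
vertex 1.16 -4.04 2.604
endloop
endfacet
facet normal 0.811 -0.576 -0.101
outer loop
vertex 0.941 -4.41 2.956
vertex 1.16 -4.04 2.604
vertex 1.676 -3.603 4.259
endloop
endfacet
facet normal 0.812 -0.575 -0.101
outer loop
vertex 1.676 -3.603 4.259
vertex 1.16 -4.04 2.604
vertex 1.894 -3.233 3.907
endloop
endfacet
facet normal 0.432 0.475 0.767
outer loop
vertex 1.676 -3.603 4.259
vertex 1.894 -3.233 3.907
vertex 1.317 -3.087 4.142
endloop
endfacet
facet normal -0.432 -0.475 -0.766
outer loop
vertex 1.16 -4.04 2.604
vertex 0.583 -3.893 2.838
vertex 0.944 -3.56 2.428
endloop
endfacet
facet normal 0.814 0.161 -0.558
outer loop
vertex 1.16 -4.04 2.604
vertex 0.944 -3.56 2.428
vertex 1.894 -3.233 3.907
endloop
endfacet
facet normal 0.813 0.162 -0.558
outer loop
vertex 1.894 -3.233 3.907
vertex 0.944 -3.56 2.428
vertex 1.678 -2.753 3.732
endloop
endfacet
facet normal 0.432 0.474 0.767
outer loop
vertex 1.894 -3.233 3.907
vertex 1.678 -2.753 3.732
vertex 1.317 -3.087 4.142
endloop
endfacet
facet normal -0.432 -0.475 -0.766
outer loop
vertex 0.944 -3.56 2.428
vertex 0.583 -3.893 2.838
vertex 0.456 -3.331 2.561
endloop
endfacet
facet normal 0.203 0.778 -0.595
outer loop
vertex 0.944 -3.56 2.428
vertex 0.456 -3.331 2.561
vertex 1.678 -2.753 3.732
endloop
endfacet
facet normal 0.203 0.778 -0.595
outer loop
vertex 1.678 -2.753 3.732
vertex 0.456 -3.331 2.561
vertex 1.19 -2.524 3.865
endloop
endfacet
facet normal 0.432 0.475 0.767
outer loop
vertex 1.678 -2.753 3.732
vertex 1.19 -2.524 3.865
vertex 1.317 -3.087 4.142
endloop
endfacet
facet normal -0.432 -0.475 -0.766
outer loop
vertex 0.456 -3.331 2.561
vertex 0.583 -3.893 2.838
vertex 0.063 -3.525 2.903
endloop
endfacet
facet normal -0.560 0.808 -0.185
outer loop
vertex 0.456 -3.331 2.561
vertex 0.063 -3.525 2.903
vertex 1.19 -2.524 3.865
endloop
endfacet
facet normal -0.560 0.808 -0.184
outer loop
vertex 1.19 -2.524 3.865
vertex 0.063 -3.525 2.903
vertex 0.798 -2.718 4.206
endloop
endfacet
facet normal 0.432 0.475 0.767
outer loop
vertex 1.19 -2.524 3.865
vertex 0.798 -2.718 4.206
vertex 1.317 -3.087 4.142
endloop
endfacet
facet normal -0.432 -0.475 -0.767
outer loop
vertex 0.063 -3.525 2.903
vertex 0.583 -3.893 2.838
vertex 0.062 -3.997 3.196
endloop
endfacet
facet normal -0.902 0.229 0.367
outer loop
vertex 0.063 -3.525 2.903
vertex 0.062 -3.997 3.196
vertex 0.798 -2.718 4.206
endloop
endfacet
facet normal -0.902 0.229 0.367
outer loop
vertex 0.798 -2.718 4.206
vertex 0.062 -3.997 3.196
vertex 0.797 -3.19 4.499
endloop
endfacet
facet normal 0.432 0.475 0.767
outer loop
vertex 0.798 -2.718 4.206
vertex 0.797 -3.19 4.499
vertex 1.317 -3.087 4.142
endloop
endfacet
facet normal -0.432 -0.474 -0.767
outer loop
vertex 0.062 -3.997 3.196
vertex 0.583 -3.893 2.838
vertex 0.453 -4.391 3.219
endloop
endfacet
facet normal -0.563 -0.522 0.641
outer loop
vertex 0.062 -3.997 3.196
vertex 0.453 -4.391 3.219
vertex 0.797 -3.19 4.499
endloop
endfacet
facet normal -0.564 -0.521 0.640
outer loop
vertex 0.797 -3.19 4.499
vertex 0.453 -4.391 3.219
vertex 1.188 -3.584 4.523
endloop
endfacet
facet normal 0.432 0.475 0.766
outer loop
vertex 0.797 -3.19 4.499
vertex 1.188 -3.584 4.523
vertex 1.317 -3.087 4.142
endloop
endfacet
facet normal -0.432 -0.474 -0.767
outer loop
vertex 0.453 -4.391 3.219
vertex 0.583 -3.893 2.838
vertex 0.941 -4.41 2.956
endloop
endfacet
facet normal 0.199 -0.880 0.432
outer loop
vertex 0.453 -4.391 3.219
vertex 0.941 -4.41 2.956
vertex 1.188 -3.584 4.523
endloop
endfacet
facet normal 0.200 -0.879 0.432
outer loop
vertex 1.188 -3.584 4.523
vertex 0.941 -4.41 2.956
vertex 1.676 -3.603 4.259
endloop
endfacet
facet normal 0.433 0.475 0.766
outer loop
vertex 1.188 -3.584 4.523
vertex 1.676 -3.603 4.259
vertex 1.317 -3.087 4.142
endloop
endfacet

endsolid
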